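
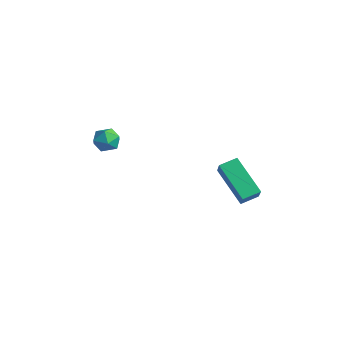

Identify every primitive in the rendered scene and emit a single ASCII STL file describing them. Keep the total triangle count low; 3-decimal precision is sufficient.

solid 
facet normal -0.460 0.885 0.071
outer loop
vertex -3.308 -0.576 1.47
vertex -3.97 -0.921 1.481
vertex -3.61 -0.785 2.12
endloop
endfacet
facet normal 0.184 0.907 0.377
outer loop
vertex -3.308 -0.576 1.47
vertex -3.61 -0.785 2.12
vertex -2.88 -0.883 1.999
endloop
endfacet
facet normal 0.670 0.734 -0.116
outer loop
vertex -3.308 -0.576 1.47
vertex -2.88 -0.883 1.999
vertex -2.789 -1.079 1.284
endloop
endfacet
facet normal 0.325 0.604 -0.728
outer loop
vertex -3.308 -0.576 1.47
vertex -2.789 -1.079 1.284
vertex -3.463 -1.102 0.964
endloop
endfacet
facet normal -0.374 0.698 -0.611
outer loop
vertex -3.308 -0.576 1.47
vertex -3.463 -1.102 0.964
vertex -3.97 -0.921 1.481
endloop
endfacet
facet normal 0.202 0.410 0.889
outer loop
vertex -2.88 -0.883 1.999
vertex -3.61 -0.785 2.12
vertex -3.277 -1.418 2.336
endloop
endfacet
facet normal -0.840 0.374 0.393
outer loop
vertex -3.61 -0.785 2.12
vertex -3.97 -0.921 1.481
vertex -3.951 -1.441 2.016
endloop
endfacet
facet normal -0.700 0.071 -0.711
outer loop
vertex -3.97 -0.921 1.481
vertex -3.463 -1.102 0.964
vertex -3.86 -1.637 1.301
endloop
endfacet
facet normal 0.430 -0.081 -0.899
outer loop
vertex -3.463 -1.102 0.964
vertex -2.789 -1.079 1.284
vertex -3.13 -1.735 1.18
endloop
endfacet
facet normal 0.988 0.129 0.090
outer loop
vertex -2.789 -1.079 1.284
vertex -2.88 -0.883 1.999
vertex -2.77 -1.599 1.819
endloop
endfacet
facet normal -0.325 -0.604 0.728
outer loop
vertex -3.432 -1.944 1.83
vertex -3.277 -1.418 2.336
vertex -3.951 -1.441 2.016
endloop
endfacet
facet normal -0.670 -0.734 0.116
outer loop
vertex -3.432 -1.944 1.83
vertex -3.951 -1.441 2.016
vertex -3.86 -1.637 1.301
endloop
endfacet
facet normal -0.184 -0.907 -0.377
outer loop
vertex -3.432 -1.944 1.83
vertex -3.86 -1.637 1.301
vertex -3.13 -1.735 1.18
endloop
endfacet
facet normal 0.460 -0.885 -0.071
outer loop
vertex -3.432 -1.944 1.83
vertex -3.13 -1.735 1.18
vertex -2.77 -1.599 1.819
endloop
endfacet
facet normal 0.374 -0.698 0.611
outer loop
vertex -3.432 -1.944 1.83
vertex -2.77 -1.599 1.819
vertex -3.277 -1.418 2.336
endloop
endfacet
facet normal -0.430 0.081 0.899
outer loop
vertex -3.951 -1.441 2.016
vertex -3.277 -1.418 2.336
vertex -3.61 -0.785 2.12
endloop
endfacet
facet normal -0.988 -0.129 -0.090
outer loop
vertex -3.86 -1.637 1.301
vertex -3.951 -1.441 2.016
vertex -3.97 -0.921 1.481
endloop
endfacet
facet normal -0.202 -0.410 -0.889
outer loop
vertex -3.13 -1.735 1.18
vertex -3.86 -1.637 1.301
vertex -3.463 -1.102 0.964
endloop
endfacet
facet normal 0.840 -0.374 -0.393
outer loop
vertex -2.77 -1.599 1.819
vertex -3.13 -1.735 1.18
vertex -2.789 -1.079 1.284
endloop
endfacet
facet normal 0.700 -0.071 0.711
outer loop
vertex -3.277 -1.418 2.336
vertex -2.77 -1.599 1.819
vertex -2.88 -0.883 1.999
endloop
endfacet
facet normal -0.789 0.002 0.614
outer loop
vertex 1.706 1.328 1.534
vertex 1.917 2.193 1.803
vertex 1.05 1.751 0.689
endloop
endfacet
facet normal -0.227 -0.930 -0.289
outer loop
vertex 2.763 1.747 -0.643
vertex 1.706 1.328 1.534
vertex 1.05 1.751 0.689
endloop
endfacet
facet normal -0.789 0.002 0.614
outer loop
vertex 1.05 1.751 0.689
vertex 1.917 2.193 1.803
vertex 1.261 2.615 0.958
endloop
endfacet
facet normal -0.570 0.368 -0.734
outer loop
vertex 1.261 2.615 0.958
vertex 2.763 1.747 -0.643
vertex 1.05 1.751 0.689
endloop
endfacet
facet normal 0.570 -0.368 0.735
outer loop
vertex 1.706 1.328 1.534
vertex 3.63 2.189 0.471
vertex 1.917 2.193 1.803
endloop
endfacet
facet normal -0.226 -0.930 -0.289
outer loop
vertex 3.419 1.325 0.202
vertex 1.706 1.328 1.534
vertex 2.763 1.747 -0.643
endloop
endfacet
facet normal 0.570 -0.368 0.734
outer loop
vertex 3.419 1.325 0.202
vertex 3.63 2.189 0.471
vertex 1.706 1.328 1.534
endloop
endfacet
facet normal 0.227 0.930 0.289
outer loop
vertex 1.917 2.193 1.803
vertex 3.63 2.189 0.471
vertex 1.261 2.615 0.958
endloop
endfacet
facet normal -0.570 0.368 -0.734
outer loop
vertex 2.974 2.612 -0.374
vertex 2.763 1.747 -0.643
vertex 1.261 2.615 0.958
endloop
endfacet
facet normal 0.227 0.930 0.289
outer loop
vertex 1.261 2.615 0.958
vertex 3.63 2.189 0.471
vertex 2.974 2.612 -0.374
endloop
endfacet
facet normal 0.789 -0.002 -0.614
outer loop
vertex 2.974 2.612 -0.374
vertex 3.419 1.325 0.202
vertex 2.763 1.747 -0.643
endloop
endfacet
facet normal 0.789 -0.002 -0.614
outer loop
vertex 3.63 2.189 0.471
vertex 3.419 1.325 0.202
vertex 2.974 2.612 -0.374
endloop
endfacet

endsolid


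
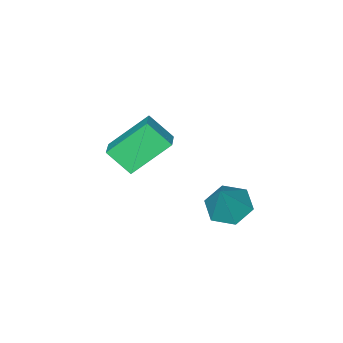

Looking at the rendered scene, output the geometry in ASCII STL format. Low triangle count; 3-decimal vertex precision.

solid 
facet normal -0.452 -0.235 -0.860
outer loop
vertex 0.006 1.636 -4.07
vertex -0.467 2.448 -4.043
vertex 0.369 2.406 -4.471
endloop
endfacet
facet normal 0.917 -0.389 0.084
outer loop
vertex 0.006 1.636 -4.07
vertex 0.369 2.406 -4.471
vertex 0.387 2.892 -2.417
endloop
endfacet
facet normal -0.452 -0.236 -0.860
outer loop
vertex 0.369 2.406 -4.471
vertex -0.467 2.448 -4.043
vertex -0.105 3.217 -4.444
endloop
endfacet
facet normal 0.855 0.504 -0.127
outer loop
vertex 0.369 2.406 -4.471
vertex -0.105 3.217 -4.444
vertex 0.387 2.892 -2.417
endloop
endfacet
facet normal -0.452 -0.236 -0.860
outer loop
vertex -0.105 3.217 -4.444
vertex -0.467 2.448 -4.043
vertex -0.941 3.26 -4.016
endloop
endfacet
facet normal 0.117 0.985 0.129
outer loop
vertex -0.105 3.217 -4.444
vertex -0.941 3.26 -4.016
vertex 0.387 2.892 -2.417
endloop
endfacet
facet normal -0.452 -0.236 -0.860
outer loop
vertex -0.941 3.26 -4.016
vertex -0.467 2.448 -4.043
vertex -1.303 2.491 -3.615
endloop
endfacet
facet normal -0.560 0.575 0.597
outer loop
vertex -0.941 3.26 -4.016
vertex -1.303 2.491 -3.615
vertex 0.387 2.892 -2.417
endloop
endfacet
facet normal -0.453 -0.234 -0.860
outer loop
vertex -1.303 2.491 -3.615
vertex -0.467 2.448 -4.043
vertex -0.83 1.679 -3.643
endloop
endfacet
facet normal -0.497 -0.317 0.808
outer loop
vertex -1.303 2.491 -3.615
vertex -0.83 1.679 -3.643
vertex 0.387 2.892 -2.417
endloop
endfacet
facet normal -0.452 -0.235 -0.861
outer loop
vertex -0.83 1.679 -3.643
vertex -0.467 2.448 -4.043
vertex 0.006 1.636 -4.07
endloop
endfacet
facet normal 0.241 -0.799 0.551
outer loop
vertex -0.83 1.679 -3.643
vertex 0.006 1.636 -4.07
vertex 0.387 2.892 -2.417
endloop
endfacet
facet normal -0.655 -0.675 -0.339
outer loop
vertex -0.623 -2.216 -1.908
vertex -1.07 -1.315 -2.839
vertex 0.802 -2.914 -3.268
endloop
endfacet
facet normal 0.326 -0.658 0.679
outer loop
vertex 1.51 -2.185 -2.901
vertex -0.623 -2.216 -1.908
vertex 0.802 -2.914 -3.268
endloop
endfacet
facet normal -0.655 -0.675 -0.340
outer loop
vertex 0.802 -2.914 -3.268
vertex -1.07 -1.315 -2.839
vertex 0.356 -2.014 -4.198
endloop
endfacet
facet normal 0.682 -0.335 -0.651
outer loop
vertex 0.356 -2.014 -4.198
vertex 1.51 -2.185 -2.901
vertex 0.802 -2.914 -3.268
endloop
endfacet
facet normal -0.682 0.334 0.651
outer loop
vertex -0.623 -2.216 -1.908
vertex -0.362 -0.586 -2.472
vertex -1.07 -1.315 -2.839
endloop
endfacet
facet normal 0.326 -0.657 0.680
outer loop
vertex 0.084 -1.486 -1.542
vertex -0.623 -2.216 -1.908
vertex 1.51 -2.185 -2.901
endloop
endfacet
facet normal -0.682 0.334 0.651
outer loop
vertex 0.084 -1.486 -1.542
vertex -0.362 -0.586 -2.472
vertex -0.623 -2.216 -1.908
endloop
endfacet
facet normal -0.325 0.658 -0.679
outer loop
vertex -1.07 -1.315 -2.839
vertex -0.362 -0.586 -2.472
vertex 0.356 -2.014 -4.198
endloop
endfacet
facet normal 0.682 -0.334 -0.651
outer loop
vertex 1.063 -1.284 -3.832
vertex 1.51 -2.185 -2.901
vertex 0.356 -2.014 -4.198
endloop
endfacet
facet normal -0.327 0.657 -0.679
outer loop
vertex 0.356 -2.014 -4.198
vertex -0.362 -0.586 -2.472
vertex 1.063 -1.284 -3.832
endloop
endfacet
facet normal 0.655 0.675 0.339
outer loop
vertex 1.063 -1.284 -3.832
vertex 0.084 -1.486 -1.542
vertex 1.51 -2.185 -2.901
endloop
endfacet
facet normal 0.655 0.675 0.339
outer loop
vertex -0.362 -0.586 -2.472
vertex 0.084 -1.486 -1.542
vertex 1.063 -1.284 -3.832
endloop
endfacet

endsolid


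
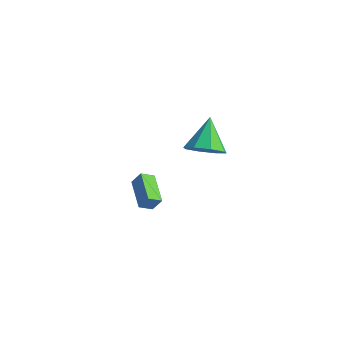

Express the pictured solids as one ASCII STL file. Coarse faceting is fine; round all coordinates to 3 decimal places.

solid 
facet normal -0.667 0.722 0.186
outer loop
vertex -2.769 0.902 -3.197
vertex -2.283 1.463 -3.631
vertex -3.211 0.692 -3.965
endloop
endfacet
facet normal -0.566 -0.653 0.504
outer loop
vertex -1.977 -0.643 -4.309
vertex -2.769 0.902 -3.197
vertex -3.211 0.692 -3.965
endloop
endfacet
facet normal -0.667 0.722 0.185
outer loop
vertex -3.211 0.692 -3.965
vertex -2.283 1.463 -3.631
vertex -2.724 1.253 -4.399
endloop
endfacet
facet normal -0.485 -0.231 -0.843
outer loop
vertex -2.724 1.253 -4.399
vertex -1.977 -0.643 -4.309
vertex -3.211 0.692 -3.965
endloop
endfacet
facet normal 0.486 0.232 0.843
outer loop
vertex -2.769 0.902 -3.197
vertex -1.049 0.128 -3.975
vertex -2.283 1.463 -3.631
endloop
endfacet
facet normal -0.566 -0.653 0.504
outer loop
vertex -1.536 -0.433 -3.541
vertex -2.769 0.902 -3.197
vertex -1.977 -0.643 -4.309
endloop
endfacet
facet normal 0.485 0.231 0.843
outer loop
vertex -1.536 -0.433 -3.541
vertex -1.049 0.128 -3.975
vertex -2.769 0.902 -3.197
endloop
endfacet
facet normal 0.566 0.653 -0.503
outer loop
vertex -2.283 1.463 -3.631
vertex -1.049 0.128 -3.975
vertex -2.724 1.253 -4.399
endloop
endfacet
facet normal -0.486 -0.231 -0.843
outer loop
vertex -1.491 -0.082 -4.743
vertex -1.977 -0.643 -4.309
vertex -2.724 1.253 -4.399
endloop
endfacet
facet normal 0.566 0.652 -0.504
outer loop
vertex -2.724 1.253 -4.399
vertex -1.049 0.128 -3.975
vertex -1.491 -0.082 -4.743
endloop
endfacet
facet normal 0.667 -0.722 -0.186
outer loop
vertex -1.491 -0.082 -4.743
vertex -1.536 -0.433 -3.541
vertex -1.977 -0.643 -4.309
endloop
endfacet
facet normal 0.666 -0.722 -0.186
outer loop
vertex -1.049 0.128 -3.975
vertex -1.536 -0.433 -3.541
vertex -1.491 -0.082 -4.743
endloop
endfacet
facet normal 0.262 -0.722 -0.640
outer loop
vertex 2.877 -0.589 2.721
vertex 1.844 -0.661 2.379
vertex 2.716 -0.079 2.08
endloop
endfacet
facet normal 0.719 0.621 0.313
outer loop
vertex 2.877 -0.589 2.721
vertex 2.716 -0.079 2.08
vertex 1.336 0.741 3.621
endloop
endfacet
facet normal 0.262 -0.722 -0.641
outer loop
vertex 2.716 -0.079 2.08
vertex 1.844 -0.661 2.379
vertex 2.045 0.09 1.615
endloop
endfacet
facet normal 0.352 0.920 -0.174
outer loop
vertex 2.716 -0.079 2.08
vertex 2.045 0.09 1.615
vertex 1.336 0.741 3.621
endloop
endfacet
facet normal 0.262 -0.722 -0.641
outer loop
vertex 2.045 0.09 1.615
vertex 1.844 -0.661 2.379
vertex 1.256 -0.18 1.597
endloop
endfacet
facet normal -0.291 0.875 -0.387
outer loop
vertex 2.045 0.09 1.615
vertex 1.256 -0.18 1.597
vertex 1.336 0.741 3.621
endloop
endfacet
facet normal 0.262 -0.722 -0.641
outer loop
vertex 1.256 -0.18 1.597
vertex 1.844 -0.661 2.379
vertex 0.811 -0.732 2.037
endloop
endfacet
facet normal -0.835 0.513 -0.200
outer loop
vertex 1.256 -0.18 1.597
vertex 0.811 -0.732 2.037
vertex 1.336 0.741 3.621
endloop
endfacet
facet normal 0.262 -0.722 -0.640
outer loop
vertex 0.811 -0.732 2.037
vertex 1.844 -0.661 2.379
vertex 0.972 -1.242 2.678
endloop
endfacet
facet normal -0.960 0.045 0.277
outer loop
vertex 0.811 -0.732 2.037
vertex 0.972 -1.242 2.678
vertex 1.336 0.741 3.621
endloop
endfacet
facet normal 0.262 -0.723 -0.640
outer loop
vertex 0.972 -1.242 2.678
vertex 1.844 -0.661 2.379
vertex 1.643 -1.411 3.144
endloop
endfacet
facet normal -0.594 -0.254 0.763
outer loop
vertex 0.972 -1.242 2.678
vertex 1.643 -1.411 3.144
vertex 1.336 0.741 3.621
endloop
endfacet
facet normal 0.261 -0.723 -0.640
outer loop
vertex 1.643 -1.411 3.144
vertex 1.844 -0.661 2.379
vertex 2.432 -1.141 3.161
endloop
endfacet
facet normal 0.051 -0.209 0.977
outer loop
vertex 1.643 -1.411 3.144
vertex 2.432 -1.141 3.161
vertex 1.336 0.741 3.621
endloop
endfacet
facet normal 0.262 -0.722 -0.640
outer loop
vertex 2.432 -1.141 3.161
vertex 1.844 -0.661 2.379
vertex 2.877 -0.589 2.721
endloop
endfacet
facet normal 0.593 0.152 0.791
outer loop
vertex 2.432 -1.141 3.161
vertex 2.877 -0.589 2.721
vertex 1.336 0.741 3.621
endloop
endfacet

endsolid


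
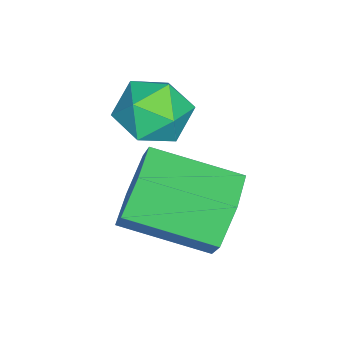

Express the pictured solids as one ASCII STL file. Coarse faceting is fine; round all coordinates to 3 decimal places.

solid 
facet normal -0.111 0.955 -0.275
outer loop
vertex -1.244 -0.823 1.988
vertex -1.751 -1.144 1.078
vertex -2.326 -0.95 1.983
endloop
endfacet
facet normal -0.037 0.273 0.961
outer loop
vertex -1.244 -0.823 1.988
vertex -2.326 -0.95 1.983
vertex -1.003 -2.914 2.592
endloop
endfacet
facet normal -0.037 0.273 0.961
outer loop
vertex -1.003 -2.914 2.592
vertex -2.326 -0.95 1.983
vertex -2.085 -3.041 2.587
endloop
endfacet
facet normal 0.111 -0.955 0.276
outer loop
vertex -1.003 -2.914 2.592
vertex -2.085 -3.041 2.587
vertex -1.509 -3.236 1.682
endloop
endfacet
facet normal -0.111 0.955 -0.275
outer loop
vertex -2.326 -0.95 1.983
vertex -1.751 -1.144 1.078
vertex -2.833 -1.271 1.073
endloop
endfacet
facet normal -0.878 0.036 0.477
outer loop
vertex -2.326 -0.95 1.983
vertex -2.833 -1.271 1.073
vertex -2.085 -3.041 2.587
endloop
endfacet
facet normal -0.878 0.036 0.477
outer loop
vertex -2.085 -3.041 2.587
vertex -2.833 -1.271 1.073
vertex -2.592 -3.362 1.677
endloop
endfacet
facet normal 0.110 -0.955 0.276
outer loop
vertex -2.085 -3.041 2.587
vertex -2.592 -3.362 1.677
vertex -1.509 -3.236 1.682
endloop
endfacet
facet normal -0.111 0.955 -0.276
outer loop
vertex -2.833 -1.271 1.073
vertex -1.751 -1.144 1.078
vertex -2.257 -1.466 0.168
endloop
endfacet
facet normal -0.842 -0.237 -0.485
outer loop
vertex -2.833 -1.271 1.073
vertex -2.257 -1.466 0.168
vertex -2.592 -3.362 1.677
endloop
endfacet
facet normal -0.842 -0.237 -0.485
outer loop
vertex -2.592 -3.362 1.677
vertex -2.257 -1.466 0.168
vertex -2.016 -3.557 0.772
endloop
endfacet
facet normal 0.110 -0.955 0.276
outer loop
vertex -2.592 -3.362 1.677
vertex -2.016 -3.557 0.772
vertex -1.509 -3.236 1.682
endloop
endfacet
facet normal -0.111 0.955 -0.276
outer loop
vertex -2.257 -1.466 0.168
vertex -1.751 -1.144 1.078
vertex -1.175 -1.339 0.173
endloop
endfacet
facet normal 0.037 -0.273 -0.961
outer loop
vertex -2.257 -1.466 0.168
vertex -1.175 -1.339 0.173
vertex -2.016 -3.557 0.772
endloop
endfacet
facet normal 0.037 -0.273 -0.961
outer loop
vertex -2.016 -3.557 0.772
vertex -1.175 -1.339 0.173
vertex -0.934 -3.43 0.777
endloop
endfacet
facet normal 0.111 -0.955 0.275
outer loop
vertex -2.016 -3.557 0.772
vertex -0.934 -3.43 0.777
vertex -1.509 -3.236 1.682
endloop
endfacet
facet normal -0.110 0.955 -0.276
outer loop
vertex -1.175 -1.339 0.173
vertex -1.751 -1.144 1.078
vertex -0.668 -1.018 1.083
endloop
endfacet
facet normal 0.878 -0.036 -0.477
outer loop
vertex -1.175 -1.339 0.173
vertex -0.668 -1.018 1.083
vertex -0.934 -3.43 0.777
endloop
endfacet
facet normal 0.878 -0.036 -0.477
outer loop
vertex -0.934 -3.43 0.777
vertex -0.668 -1.018 1.083
vertex -0.427 -3.109 1.687
endloop
endfacet
facet normal 0.111 -0.955 0.275
outer loop
vertex -0.934 -3.43 0.777
vertex -0.427 -3.109 1.687
vertex -1.509 -3.236 1.682
endloop
endfacet
facet normal -0.110 0.955 -0.276
outer loop
vertex -0.668 -1.018 1.083
vertex -1.751 -1.144 1.078
vertex -1.244 -0.823 1.988
endloop
endfacet
facet normal 0.842 0.237 0.485
outer loop
vertex -0.668 -1.018 1.083
vertex -1.244 -0.823 1.988
vertex -0.427 -3.109 1.687
endloop
endfacet
facet normal 0.842 0.237 0.485
outer loop
vertex -0.427 -3.109 1.687
vertex -1.244 -0.823 1.988
vertex -1.003 -2.914 2.592
endloop
endfacet
facet normal 0.111 -0.955 0.276
outer loop
vertex -0.427 -3.109 1.687
vertex -1.003 -2.914 2.592
vertex -1.509 -3.236 1.682
endloop
endfacet
facet normal -0.647 -0.127 0.752
outer loop
vertex -3.904 -3.207 3.132
vertex -3.331 -3.888 3.51
vertex -3.215 -2.963 3.766
endloop
endfacet
facet normal -0.664 0.546 0.512
outer loop
vertex -3.904 -3.207 3.132
vertex -3.215 -2.963 3.766
vertex -3.368 -2.415 2.983
endloop
endfacet
facet normal -0.830 0.527 -0.183
outer loop
vertex -3.904 -3.207 3.132
vertex -3.368 -2.415 2.983
vertex -3.578 -3.002 2.244
endloop
endfacet
facet normal -0.915 -0.155 -0.372
outer loop
vertex -3.904 -3.207 3.132
vertex -3.578 -3.002 2.244
vertex -3.556 -3.913 2.57
endloop
endfacet
facet normal -0.802 -0.560 0.207
outer loop
vertex -3.904 -3.207 3.132
vertex -3.556 -3.913 2.57
vertex -3.331 -3.888 3.51
endloop
endfacet
facet normal -0.009 0.818 0.574
outer loop
vertex -3.368 -2.415 2.983
vertex -3.215 -2.963 3.766
vertex -2.464 -2.607 3.27
endloop
endfacet
facet normal 0.019 -0.269 0.963
outer loop
vertex -3.215 -2.963 3.766
vertex -3.331 -3.888 3.51
vertex -2.442 -3.518 3.596
endloop
endfacet
facet normal -0.232 -0.969 0.081
outer loop
vertex -3.331 -3.888 3.51
vertex -3.556 -3.913 2.57
vertex -2.652 -4.105 2.857
endloop
endfacet
facet normal -0.414 -0.316 -0.854
outer loop
vertex -3.556 -3.913 2.57
vertex -3.578 -3.002 2.244
vertex -2.805 -3.557 2.074
endloop
endfacet
facet normal -0.275 0.789 -0.549
outer loop
vertex -3.578 -3.002 2.244
vertex -3.368 -2.415 2.983
vertex -2.689 -2.632 2.33
endloop
endfacet
facet normal 0.915 0.155 0.372
outer loop
vertex -2.116 -3.313 2.708
vertex -2.464 -2.607 3.27
vertex -2.442 -3.518 3.596
endloop
endfacet
facet normal 0.830 -0.527 0.183
outer loop
vertex -2.116 -3.313 2.708
vertex -2.442 -3.518 3.596
vertex -2.652 -4.105 2.857
endloop
endfacet
facet normal 0.664 -0.546 -0.512
outer loop
vertex -2.116 -3.313 2.708
vertex -2.652 -4.105 2.857
vertex -2.805 -3.557 2.074
endloop
endfacet
facet normal 0.647 0.127 -0.752
outer loop
vertex -2.116 -3.313 2.708
vertex -2.805 -3.557 2.074
vertex -2.689 -2.632 2.33
endloop
endfacet
facet normal 0.802 0.560 -0.207
outer loop
vertex -2.116 -3.313 2.708
vertex -2.689 -2.632 2.33
vertex -2.464 -2.607 3.27
endloop
endfacet
facet normal 0.414 0.316 0.854
outer loop
vertex -2.442 -3.518 3.596
vertex -2.464 -2.607 3.27
vertex -3.215 -2.963 3.766
endloop
endfacet
facet normal 0.275 -0.789 0.549
outer loop
vertex -2.652 -4.105 2.857
vertex -2.442 -3.518 3.596
vertex -3.331 -3.888 3.51
endloop
endfacet
facet normal 0.009 -0.818 -0.574
outer loop
vertex -2.805 -3.557 2.074
vertex -2.652 -4.105 2.857
vertex -3.556 -3.913 2.57
endloop
endfacet
facet normal -0.019 0.269 -0.963
outer loop
vertex -2.689 -2.632 2.33
vertex -2.805 -3.557 2.074
vertex -3.578 -3.002 2.244
endloop
endfacet
facet normal 0.232 0.969 -0.081
outer loop
vertex -2.464 -2.607 3.27
vertex -2.689 -2.632 2.33
vertex -3.368 -2.415 2.983
endloop
endfacet

endsolid


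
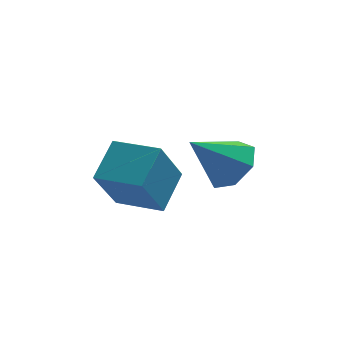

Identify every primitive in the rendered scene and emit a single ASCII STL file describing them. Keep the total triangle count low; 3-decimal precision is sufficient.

solid 
facet normal -0.852 0.517 -0.083
outer loop
vertex -5.196 0.671 2.82
vertex -4.579 1.818 3.642
vertex -4.524 1.51 1.145
endloop
endfacet
facet normal -0.400 -0.745 -0.534
outer loop
vertex -3.161 0.682 1.278
vertex -5.196 0.671 2.82
vertex -4.524 1.51 1.145
endloop
endfacet
facet normal -0.852 0.517 -0.083
outer loop
vertex -4.524 1.51 1.145
vertex -4.579 1.818 3.642
vertex -3.907 2.657 1.967
endloop
endfacet
facet normal 0.338 0.421 -0.842
outer loop
vertex -3.907 2.657 1.967
vertex -3.161 0.682 1.278
vertex -4.524 1.51 1.145
endloop
endfacet
facet normal -0.338 -0.421 0.842
outer loop
vertex -5.196 0.671 2.82
vertex -3.216 0.99 3.775
vertex -4.579 1.818 3.642
endloop
endfacet
facet normal -0.400 -0.745 -0.534
outer loop
vertex -3.833 -0.157 2.953
vertex -5.196 0.671 2.82
vertex -3.161 0.682 1.278
endloop
endfacet
facet normal -0.338 -0.421 0.842
outer loop
vertex -3.833 -0.157 2.953
vertex -3.216 0.99 3.775
vertex -5.196 0.671 2.82
endloop
endfacet
facet normal 0.400 0.745 0.534
outer loop
vertex -4.579 1.818 3.642
vertex -3.216 0.99 3.775
vertex -3.907 2.657 1.967
endloop
endfacet
facet normal 0.338 0.421 -0.842
outer loop
vertex -2.544 1.829 2.1
vertex -3.161 0.682 1.278
vertex -3.907 2.657 1.967
endloop
endfacet
facet normal 0.400 0.745 0.534
outer loop
vertex -3.907 2.657 1.967
vertex -3.216 0.99 3.775
vertex -2.544 1.829 2.1
endloop
endfacet
facet normal 0.852 -0.517 0.083
outer loop
vertex -2.544 1.829 2.1
vertex -3.833 -0.157 2.953
vertex -3.161 0.682 1.278
endloop
endfacet
facet normal 0.852 -0.517 0.083
outer loop
vertex -3.216 0.99 3.775
vertex -3.833 -0.157 2.953
vertex -2.544 1.829 2.1
endloop
endfacet
facet normal 0.696 0.190 -0.693
outer loop
vertex -0.339 2.576 1.847
vertex -0.922 3.32 1.466
vertex -0.212 3.379 2.195
endloop
endfacet
facet normal 0.329 -0.419 0.847
outer loop
vertex -0.339 2.576 1.847
vertex -0.212 3.379 2.195
vertex -2.238 2.96 2.774
endloop
endfacet
facet normal 0.695 0.192 -0.693
outer loop
vertex -0.212 3.379 2.195
vertex -0.922 3.32 1.466
vertex -0.621 4.139 1.995
endloop
endfacet
facet normal 0.191 0.345 0.919
outer loop
vertex -0.212 3.379 2.195
vertex -0.621 4.139 1.995
vertex -2.238 2.96 2.774
endloop
endfacet
facet normal 0.697 0.191 -0.692
outer loop
vertex -0.621 4.139 1.995
vertex -0.922 3.32 1.466
vertex -1.256 4.282 1.395
endloop
endfacet
facet normal -0.320 0.787 0.527
outer loop
vertex -0.621 4.139 1.995
vertex -1.256 4.282 1.395
vertex -2.238 2.96 2.774
endloop
endfacet
facet normal 0.696 0.191 -0.692
outer loop
vertex -1.256 4.282 1.395
vertex -0.922 3.32 1.466
vertex -1.64 3.701 0.849
endloop
endfacet
facet normal -0.819 0.573 -0.034
outer loop
vertex -1.256 4.282 1.395
vertex -1.64 3.701 0.849
vertex -2.238 2.96 2.774
endloop
endfacet
facet normal 0.696 0.191 -0.692
outer loop
vertex -1.64 3.701 0.849
vertex -0.922 3.32 1.466
vertex -1.484 2.834 0.767
endloop
endfacet
facet normal -0.930 -0.135 -0.341
outer loop
vertex -1.64 3.701 0.849
vertex -1.484 2.834 0.767
vertex -2.238 2.96 2.774
endloop
endfacet
facet normal 0.696 0.191 -0.692
outer loop
vertex -1.484 2.834 0.767
vertex -0.922 3.32 1.466
vertex -0.905 2.333 1.211
endloop
endfacet
facet normal -0.571 -0.805 -0.164
outer loop
vertex -1.484 2.834 0.767
vertex -0.905 2.333 1.211
vertex -2.238 2.96 2.774
endloop
endfacet
facet normal 0.696 0.191 -0.692
outer loop
vertex -0.905 2.333 1.211
vertex -0.922 3.32 1.466
vertex -0.339 2.576 1.847
endloop
endfacet
facet normal -0.010 -0.931 0.365
outer loop
vertex -0.905 2.333 1.211
vertex -0.339 2.576 1.847
vertex -2.238 2.96 2.774
endloop
endfacet

endsolid


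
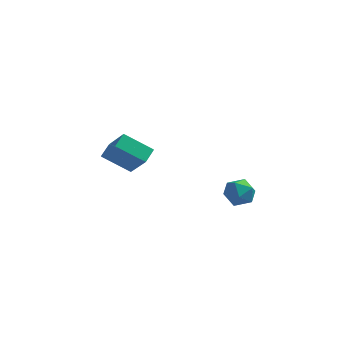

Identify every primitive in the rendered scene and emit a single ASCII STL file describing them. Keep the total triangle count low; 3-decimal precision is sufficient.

solid 
facet normal -0.521 0.452 -0.724
outer loop
vertex -3.57 4.5 -0.495
vertex -2.049 4.641 -1.503
vertex -3.759 3.629 -0.903
endloop
endfacet
facet normal -0.831 -0.078 0.551
outer loop
vertex -2.731 2.739 0.523
vertex -3.57 4.5 -0.495
vertex -3.759 3.629 -0.903
endloop
endfacet
facet normal -0.521 0.452 -0.724
outer loop
vertex -3.759 3.629 -0.903
vertex -2.049 4.641 -1.503
vertex -2.238 3.77 -1.911
endloop
endfacet
facet normal -0.193 -0.889 -0.416
outer loop
vertex -2.238 3.77 -1.911
vertex -2.731 2.739 0.523
vertex -3.759 3.629 -0.903
endloop
endfacet
facet normal 0.193 0.889 0.416
outer loop
vertex -3.57 4.5 -0.495
vertex -1.021 3.751 -0.077
vertex -2.049 4.641 -1.503
endloop
endfacet
facet normal -0.831 -0.078 0.551
outer loop
vertex -2.542 3.61 0.931
vertex -3.57 4.5 -0.495
vertex -2.731 2.739 0.523
endloop
endfacet
facet normal 0.193 0.889 0.416
outer loop
vertex -2.542 3.61 0.931
vertex -1.021 3.751 -0.077
vertex -3.57 4.5 -0.495
endloop
endfacet
facet normal 0.831 0.078 -0.551
outer loop
vertex -2.049 4.641 -1.503
vertex -1.021 3.751 -0.077
vertex -2.238 3.77 -1.911
endloop
endfacet
facet normal -0.193 -0.889 -0.416
outer loop
vertex -1.21 2.88 -0.485
vertex -2.731 2.739 0.523
vertex -2.238 3.77 -1.911
endloop
endfacet
facet normal 0.831 0.078 -0.551
outer loop
vertex -2.238 3.77 -1.911
vertex -1.021 3.751 -0.077
vertex -1.21 2.88 -0.485
endloop
endfacet
facet normal 0.521 -0.452 0.724
outer loop
vertex -1.21 2.88 -0.485
vertex -2.542 3.61 0.931
vertex -2.731 2.739 0.523
endloop
endfacet
facet normal 0.521 -0.452 0.724
outer loop
vertex -1.021 3.751 -0.077
vertex -2.542 3.61 0.931
vertex -1.21 2.88 -0.485
endloop
endfacet
facet normal -0.759 -0.195 0.622
outer loop
vertex 3.154 1.884 -0.739
vertex 3.169 1.016 -0.993
vertex 3.672 1.291 -0.293
endloop
endfacet
facet normal -0.358 0.341 0.869
outer loop
vertex 3.154 1.884 -0.739
vertex 3.672 1.291 -0.293
vertex 3.991 2.115 -0.485
endloop
endfacet
facet normal -0.351 0.858 0.376
outer loop
vertex 3.154 1.884 -0.739
vertex 3.991 2.115 -0.485
vertex 3.686 2.349 -1.304
endloop
endfacet
facet normal -0.747 0.641 -0.176
outer loop
vertex 3.154 1.884 -0.739
vertex 3.686 2.349 -1.304
vertex 3.177 1.67 -1.617
endloop
endfacet
facet normal -1.000 -0.010 -0.024
outer loop
vertex 3.154 1.884 -0.739
vertex 3.177 1.67 -1.617
vertex 3.169 1.016 -0.993
endloop
endfacet
facet normal 0.310 0.100 0.945
outer loop
vertex 3.991 2.115 -0.485
vertex 3.672 1.291 -0.293
vertex 4.523 1.39 -0.583
endloop
endfacet
facet normal -0.339 -0.767 0.545
outer loop
vertex 3.672 1.291 -0.293
vertex 3.169 1.016 -0.993
vertex 4.014 0.711 -0.896
endloop
endfacet
facet normal -0.729 -0.468 -0.499
outer loop
vertex 3.169 1.016 -0.993
vertex 3.177 1.67 -1.617
vertex 3.709 0.945 -1.715
endloop
endfacet
facet normal -0.322 0.585 -0.745
outer loop
vertex 3.177 1.67 -1.617
vertex 3.686 2.349 -1.304
vertex 4.028 1.769 -1.907
endloop
endfacet
facet normal 0.321 0.936 0.148
outer loop
vertex 3.686 2.349 -1.304
vertex 3.991 2.115 -0.485
vertex 4.531 2.044 -1.207
endloop
endfacet
facet normal 0.747 -0.641 0.176
outer loop
vertex 4.546 1.176 -1.461
vertex 4.523 1.39 -0.583
vertex 4.014 0.711 -0.896
endloop
endfacet
facet normal 0.351 -0.858 -0.376
outer loop
vertex 4.546 1.176 -1.461
vertex 4.014 0.711 -0.896
vertex 3.709 0.945 -1.715
endloop
endfacet
facet normal 0.358 -0.341 -0.869
outer loop
vertex 4.546 1.176 -1.461
vertex 3.709 0.945 -1.715
vertex 4.028 1.769 -1.907
endloop
endfacet
facet normal 0.759 0.195 -0.622
outer loop
vertex 4.546 1.176 -1.461
vertex 4.028 1.769 -1.907
vertex 4.531 2.044 -1.207
endloop
endfacet
facet normal 1.000 0.010 0.024
outer loop
vertex 4.546 1.176 -1.461
vertex 4.531 2.044 -1.207
vertex 4.523 1.39 -0.583
endloop
endfacet
facet normal 0.322 -0.585 0.745
outer loop
vertex 4.014 0.711 -0.896
vertex 4.523 1.39 -0.583
vertex 3.672 1.291 -0.293
endloop
endfacet
facet normal -0.321 -0.936 -0.148
outer loop
vertex 3.709 0.945 -1.715
vertex 4.014 0.711 -0.896
vertex 3.169 1.016 -0.993
endloop
endfacet
facet normal -0.310 -0.100 -0.945
outer loop
vertex 4.028 1.769 -1.907
vertex 3.709 0.945 -1.715
vertex 3.177 1.67 -1.617
endloop
endfacet
facet normal 0.339 0.767 -0.545
outer loop
vertex 4.531 2.044 -1.207
vertex 4.028 1.769 -1.907
vertex 3.686 2.349 -1.304
endloop
endfacet
facet normal 0.729 0.468 0.499
outer loop
vertex 4.523 1.39 -0.583
vertex 4.531 2.044 -1.207
vertex 3.991 2.115 -0.485
endloop
endfacet

endsolid


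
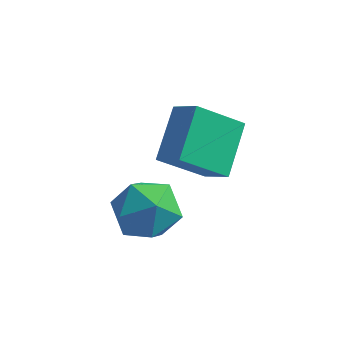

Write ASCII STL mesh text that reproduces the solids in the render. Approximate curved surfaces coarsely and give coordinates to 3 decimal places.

solid 
facet normal 0.177 0.104 0.979
outer loop
vertex -0.228 0.513 0.324
vertex -1.191 -0.12 0.565
vertex -0.151 -0.657 0.434
endloop
endfacet
facet normal 0.785 0.109 0.609
outer loop
vertex -0.228 0.513 0.324
vertex -0.151 -0.657 0.434
vertex 0.438 -0.106 -0.424
endloop
endfacet
facet normal 0.753 0.644 0.137
outer loop
vertex -0.228 0.513 0.324
vertex 0.438 -0.106 -0.424
vertex -0.239 0.771 -0.825
endloop
endfacet
facet normal 0.123 0.969 0.216
outer loop
vertex -0.228 0.513 0.324
vertex -0.239 0.771 -0.825
vertex -1.245 0.762 -0.213
endloop
endfacet
facet normal -0.233 0.635 0.736
outer loop
vertex -0.228 0.513 0.324
vertex -1.245 0.762 -0.213
vertex -1.191 -0.12 0.565
endloop
endfacet
facet normal 0.828 -0.504 0.245
outer loop
vertex 0.438 -0.106 -0.424
vertex -0.151 -0.657 0.434
vertex -0.115 -1.122 -0.647
endloop
endfacet
facet normal -0.158 -0.512 0.844
outer loop
vertex -0.151 -0.657 0.434
vertex -1.191 -0.12 0.565
vertex -1.121 -1.131 -0.035
endloop
endfacet
facet normal -0.822 0.348 0.452
outer loop
vertex -1.191 -0.12 0.565
vertex -1.245 0.762 -0.213
vertex -1.798 -0.254 -0.436
endloop
endfacet
facet normal -0.245 0.888 -0.390
outer loop
vertex -1.245 0.762 -0.213
vertex -0.239 0.771 -0.825
vertex -1.209 0.297 -1.294
endloop
endfacet
facet normal 0.775 0.361 -0.518
outer loop
vertex -0.239 0.771 -0.825
vertex 0.438 -0.106 -0.424
vertex -0.169 -0.24 -1.425
endloop
endfacet
facet normal -0.123 -0.969 -0.216
outer loop
vertex -1.132 -0.873 -1.184
vertex -0.115 -1.122 -0.647
vertex -1.121 -1.131 -0.035
endloop
endfacet
facet normal -0.753 -0.644 -0.137
outer loop
vertex -1.132 -0.873 -1.184
vertex -1.121 -1.131 -0.035
vertex -1.798 -0.254 -0.436
endloop
endfacet
facet normal -0.785 -0.109 -0.609
outer loop
vertex -1.132 -0.873 -1.184
vertex -1.798 -0.254 -0.436
vertex -1.209 0.297 -1.294
endloop
endfacet
facet normal -0.177 -0.104 -0.979
outer loop
vertex -1.132 -0.873 -1.184
vertex -1.209 0.297 -1.294
vertex -0.169 -0.24 -1.425
endloop
endfacet
facet normal 0.233 -0.635 -0.736
outer loop
vertex -1.132 -0.873 -1.184
vertex -0.169 -0.24 -1.425
vertex -0.115 -1.122 -0.647
endloop
endfacet
facet normal 0.245 -0.888 0.390
outer loop
vertex -1.121 -1.131 -0.035
vertex -0.115 -1.122 -0.647
vertex -0.151 -0.657 0.434
endloop
endfacet
facet normal -0.775 -0.361 0.518
outer loop
vertex -1.798 -0.254 -0.436
vertex -1.121 -1.131 -0.035
vertex -1.191 -0.12 0.565
endloop
endfacet
facet normal -0.828 0.504 -0.245
outer loop
vertex -1.209 0.297 -1.294
vertex -1.798 -0.254 -0.436
vertex -1.245 0.762 -0.213
endloop
endfacet
facet normal 0.158 0.512 -0.844
outer loop
vertex -0.169 -0.24 -1.425
vertex -1.209 0.297 -1.294
vertex -0.239 0.771 -0.825
endloop
endfacet
facet normal 0.822 -0.348 -0.452
outer loop
vertex -0.115 -1.122 -0.647
vertex -0.169 -0.24 -1.425
vertex 0.438 -0.106 -0.424
endloop
endfacet
facet normal -0.662 -0.442 0.605
outer loop
vertex 0.367 -0.214 2.424
vertex 0.262 1.396 3.484
vertex -0.514 0.176 1.744
endloop
endfacet
facet normal 0.054 -0.834 -0.549
outer loop
vertex 0.698 0.984 0.636
vertex 0.367 -0.214 2.424
vertex -0.514 0.176 1.744
endloop
endfacet
facet normal -0.663 -0.441 0.605
outer loop
vertex -0.514 0.176 1.744
vertex 0.262 1.396 3.484
vertex -0.619 1.786 2.803
endloop
endfacet
facet normal -0.747 0.330 -0.576
outer loop
vertex -0.619 1.786 2.803
vertex 0.698 0.984 0.636
vertex -0.514 0.176 1.744
endloop
endfacet
facet normal 0.747 -0.331 0.576
outer loop
vertex 0.367 -0.214 2.424
vertex 1.474 2.204 2.376
vertex 0.262 1.396 3.484
endloop
endfacet
facet normal 0.055 -0.834 -0.549
outer loop
vertex 1.579 0.594 1.317
vertex 0.367 -0.214 2.424
vertex 0.698 0.984 0.636
endloop
endfacet
facet normal 0.747 -0.331 0.577
outer loop
vertex 1.579 0.594 1.317
vertex 1.474 2.204 2.376
vertex 0.367 -0.214 2.424
endloop
endfacet
facet normal -0.055 0.834 0.549
outer loop
vertex 0.262 1.396 3.484
vertex 1.474 2.204 2.376
vertex -0.619 1.786 2.803
endloop
endfacet
facet normal -0.747 0.331 -0.577
outer loop
vertex 0.593 2.594 1.696
vertex 0.698 0.984 0.636
vertex -0.619 1.786 2.803
endloop
endfacet
facet normal -0.055 0.834 0.549
outer loop
vertex -0.619 1.786 2.803
vertex 1.474 2.204 2.376
vertex 0.593 2.594 1.696
endloop
endfacet
facet normal 0.663 0.441 -0.605
outer loop
vertex 0.593 2.594 1.696
vertex 1.579 0.594 1.317
vertex 0.698 0.984 0.636
endloop
endfacet
facet normal 0.663 0.441 -0.605
outer loop
vertex 1.474 2.204 2.376
vertex 1.579 0.594 1.317
vertex 0.593 2.594 1.696
endloop
endfacet

endsolid


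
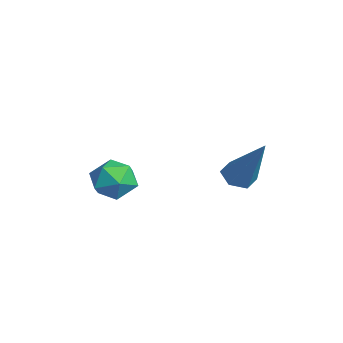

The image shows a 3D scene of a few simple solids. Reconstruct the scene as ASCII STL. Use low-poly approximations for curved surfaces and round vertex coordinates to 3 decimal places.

solid 
facet normal -0.518 -0.209 -0.830
outer loop
vertex -0.251 0.467 0.848
vertex -0.593 0.855 0.964
vertex -0.164 0.959 0.67
endloop
endfacet
facet normal 0.939 -0.251 -0.234
outer loop
vertex -0.251 0.467 0.848
vertex -0.164 0.959 0.67
vertex 0.373 1.245 2.516
endloop
endfacet
facet normal -0.518 -0.209 -0.830
outer loop
vertex -0.164 0.959 0.67
vertex -0.593 0.855 0.964
vertex -0.506 1.347 0.786
endloop
endfacet
facet normal 0.669 0.680 -0.300
outer loop
vertex -0.164 0.959 0.67
vertex -0.506 1.347 0.786
vertex 0.373 1.245 2.516
endloop
endfacet
facet normal -0.516 -0.209 -0.830
outer loop
vertex -0.506 1.347 0.786
vertex -0.593 0.855 0.964
vertex -0.935 1.243 1.079
endloop
endfacet
facet normal -0.147 0.980 0.133
outer loop
vertex -0.506 1.347 0.786
vertex -0.935 1.243 1.079
vertex 0.373 1.245 2.516
endloop
endfacet
facet normal -0.516 -0.209 -0.830
outer loop
vertex -0.935 1.243 1.079
vertex -0.593 0.855 0.964
vertex -1.022 0.751 1.257
endloop
endfacet
facet normal -0.693 0.351 0.630
outer loop
vertex -0.935 1.243 1.079
vertex -1.022 0.751 1.257
vertex 0.373 1.245 2.516
endloop
endfacet
facet normal -0.517 -0.208 -0.830
outer loop
vertex -1.022 0.751 1.257
vertex -0.593 0.855 0.964
vertex -0.68 0.364 1.141
endloop
endfacet
facet normal -0.422 -0.581 0.696
outer loop
vertex -1.022 0.751 1.257
vertex -0.68 0.364 1.141
vertex 0.373 1.245 2.516
endloop
endfacet
facet normal -0.517 -0.208 -0.830
outer loop
vertex -0.68 0.364 1.141
vertex -0.593 0.855 0.964
vertex -0.251 0.467 0.848
endloop
endfacet
facet normal 0.392 -0.881 0.264
outer loop
vertex -0.68 0.364 1.141
vertex -0.251 0.467 0.848
vertex 0.373 1.245 2.516
endloop
endfacet
facet normal -0.881 0.410 0.236
outer loop
vertex -1.363 -1.854 1.167
vertex -1.704 -2.441 0.912
vertex -1.504 -2.412 1.609
endloop
endfacet
facet normal -0.369 0.633 0.681
outer loop
vertex -1.363 -1.854 1.167
vertex -1.504 -2.412 1.609
vertex -0.862 -2.075 1.644
endloop
endfacet
facet normal 0.139 0.946 0.293
outer loop
vertex -1.363 -1.854 1.167
vertex -0.862 -2.075 1.644
vertex -0.666 -1.895 0.969
endloop
endfacet
facet normal -0.058 0.917 -0.394
outer loop
vertex -1.363 -1.854 1.167
vertex -0.666 -1.895 0.969
vertex -1.186 -2.122 0.517
endloop
endfacet
facet normal -0.688 0.586 -0.429
outer loop
vertex -1.363 -1.854 1.167
vertex -1.186 -2.122 0.517
vertex -1.704 -2.441 0.912
endloop
endfacet
facet normal -0.084 0.057 0.995
outer loop
vertex -0.862 -2.075 1.644
vertex -1.504 -2.412 1.609
vertex -0.894 -2.798 1.683
endloop
endfacet
facet normal -0.913 -0.303 0.274
outer loop
vertex -1.504 -2.412 1.609
vertex -1.704 -2.441 0.912
vertex -1.414 -3.025 1.231
endloop
endfacet
facet normal -0.600 -0.017 -0.800
outer loop
vertex -1.704 -2.441 0.912
vertex -1.186 -2.122 0.517
vertex -1.218 -2.845 0.556
endloop
endfacet
facet normal 0.419 0.520 -0.744
outer loop
vertex -1.186 -2.122 0.517
vertex -0.666 -1.895 0.969
vertex -0.576 -2.508 0.591
endloop
endfacet
facet normal 0.739 0.566 0.366
outer loop
vertex -0.666 -1.895 0.969
vertex -0.862 -2.075 1.644
vertex -0.376 -2.479 1.288
endloop
endfacet
facet normal 0.058 -0.917 0.394
outer loop
vertex -0.717 -3.066 1.033
vertex -0.894 -2.798 1.683
vertex -1.414 -3.025 1.231
endloop
endfacet
facet normal -0.139 -0.946 -0.293
outer loop
vertex -0.717 -3.066 1.033
vertex -1.414 -3.025 1.231
vertex -1.218 -2.845 0.556
endloop
endfacet
facet normal 0.369 -0.633 -0.681
outer loop
vertex -0.717 -3.066 1.033
vertex -1.218 -2.845 0.556
vertex -0.576 -2.508 0.591
endloop
endfacet
facet normal 0.881 -0.410 -0.236
outer loop
vertex -0.717 -3.066 1.033
vertex -0.576 -2.508 0.591
vertex -0.376 -2.479 1.288
endloop
endfacet
facet normal 0.688 -0.586 0.429
outer loop
vertex -0.717 -3.066 1.033
vertex -0.376 -2.479 1.288
vertex -0.894 -2.798 1.683
endloop
endfacet
facet normal -0.419 -0.520 0.744
outer loop
vertex -1.414 -3.025 1.231
vertex -0.894 -2.798 1.683
vertex -1.504 -2.412 1.609
endloop
endfacet
facet normal -0.739 -0.566 -0.366
outer loop
vertex -1.218 -2.845 0.556
vertex -1.414 -3.025 1.231
vertex -1.704 -2.441 0.912
endloop
endfacet
facet normal 0.084 -0.057 -0.995
outer loop
vertex -0.576 -2.508 0.591
vertex -1.218 -2.845 0.556
vertex -1.186 -2.122 0.517
endloop
endfacet
facet normal 0.913 0.303 -0.274
outer loop
vertex -0.376 -2.479 1.288
vertex -0.576 -2.508 0.591
vertex -0.666 -1.895 0.969
endloop
endfacet
facet normal 0.600 0.017 0.800
outer loop
vertex -0.894 -2.798 1.683
vertex -0.376 -2.479 1.288
vertex -0.862 -2.075 1.644
endloop
endfacet

endsolid


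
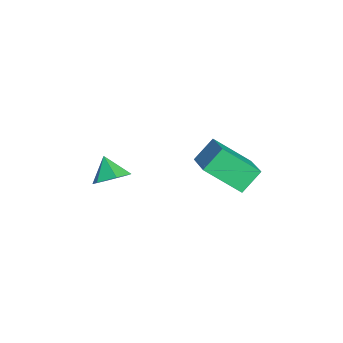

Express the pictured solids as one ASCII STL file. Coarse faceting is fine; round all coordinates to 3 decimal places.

solid 
facet normal -0.391 0.624 0.677
outer loop
vertex -0.291 0.928 1.789
vertex 1.356 1.204 2.487
vertex 0.0 2.553 0.459
endloop
endfacet
facet normal -0.910 -0.153 -0.385
outer loop
vertex 0.524 1.716 -0.447
vertex -0.291 0.928 1.789
vertex 0.0 2.553 0.459
endloop
endfacet
facet normal -0.391 0.624 0.677
outer loop
vertex 0.0 2.553 0.459
vertex 1.356 1.204 2.487
vertex 1.647 2.828 1.157
endloop
endfacet
facet normal 0.138 0.766 -0.628
outer loop
vertex 1.647 2.828 1.157
vertex 0.524 1.716 -0.447
vertex 0.0 2.553 0.459
endloop
endfacet
facet normal -0.138 -0.766 0.628
outer loop
vertex -0.291 0.928 1.789
vertex 1.88 0.367 1.581
vertex 1.356 1.204 2.487
endloop
endfacet
facet normal -0.910 -0.153 -0.385
outer loop
vertex 0.233 0.092 0.883
vertex -0.291 0.928 1.789
vertex 0.524 1.716 -0.447
endloop
endfacet
facet normal -0.138 -0.766 0.627
outer loop
vertex 0.233 0.092 0.883
vertex 1.88 0.367 1.581
vertex -0.291 0.928 1.789
endloop
endfacet
facet normal 0.910 0.153 0.385
outer loop
vertex 1.356 1.204 2.487
vertex 1.88 0.367 1.581
vertex 1.647 2.828 1.157
endloop
endfacet
facet normal 0.138 0.766 -0.628
outer loop
vertex 2.171 1.992 0.251
vertex 0.524 1.716 -0.447
vertex 1.647 2.828 1.157
endloop
endfacet
facet normal 0.910 0.153 0.386
outer loop
vertex 1.647 2.828 1.157
vertex 1.88 0.367 1.581
vertex 2.171 1.992 0.251
endloop
endfacet
facet normal 0.391 -0.624 -0.676
outer loop
vertex 2.171 1.992 0.251
vertex 0.233 0.092 0.883
vertex 0.524 1.716 -0.447
endloop
endfacet
facet normal 0.391 -0.624 -0.677
outer loop
vertex 1.88 0.367 1.581
vertex 0.233 0.092 0.883
vertex 2.171 1.992 0.251
endloop
endfacet
facet normal 0.650 0.260 -0.714
outer loop
vertex 1.618 -4.051 0.716
vertex 1.056 -3.421 0.434
vertex 1.663 -3.23 1.056
endloop
endfacet
facet normal 0.295 -0.379 0.877
outer loop
vertex 1.618 -4.051 0.716
vertex 1.663 -3.23 1.056
vertex 0.264 -3.739 1.306
endloop
endfacet
facet normal 0.650 0.260 -0.714
outer loop
vertex 1.663 -3.23 1.056
vertex 1.056 -3.421 0.434
vertex 1.101 -2.6 0.774
endloop
endfacet
facet normal 0.011 0.417 0.909
outer loop
vertex 1.663 -3.23 1.056
vertex 1.101 -2.6 0.774
vertex 0.264 -3.739 1.306
endloop
endfacet
facet normal 0.649 0.260 -0.715
outer loop
vertex 1.101 -2.6 0.774
vertex 1.056 -3.421 0.434
vertex 0.494 -2.791 0.153
endloop
endfacet
facet normal -0.630 0.657 0.414
outer loop
vertex 1.101 -2.6 0.774
vertex 0.494 -2.791 0.153
vertex 0.264 -3.739 1.306
endloop
endfacet
facet normal 0.649 0.261 -0.714
outer loop
vertex 0.494 -2.791 0.153
vertex 1.056 -3.421 0.434
vertex 0.449 -3.613 -0.188
endloop
endfacet
facet normal -0.988 0.101 -0.114
outer loop
vertex 0.494 -2.791 0.153
vertex 0.449 -3.613 -0.188
vertex 0.264 -3.739 1.306
endloop
endfacet
facet normal 0.650 0.260 -0.714
outer loop
vertex 0.449 -3.613 -0.188
vertex 1.056 -3.421 0.434
vertex 1.011 -4.242 0.094
endloop
endfacet
facet normal -0.704 -0.695 -0.146
outer loop
vertex 0.449 -3.613 -0.188
vertex 1.011 -4.242 0.094
vertex 0.264 -3.739 1.306
endloop
endfacet
facet normal 0.650 0.260 -0.714
outer loop
vertex 1.011 -4.242 0.094
vertex 1.056 -3.421 0.434
vertex 1.618 -4.051 0.716
endloop
endfacet
facet normal -0.063 -0.935 0.349
outer loop
vertex 1.011 -4.242 0.094
vertex 1.618 -4.051 0.716
vertex 0.264 -3.739 1.306
endloop
endfacet

endsolid


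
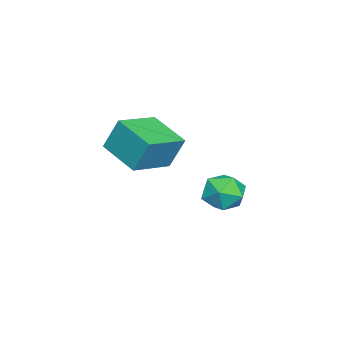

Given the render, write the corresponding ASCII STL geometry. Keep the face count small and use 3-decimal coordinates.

solid 
facet normal -0.493 -0.810 0.318
outer loop
vertex 2.73 0.84 4.245
vertex 0.905 1.76 3.76
vertex 2.809 0.188 2.709
endloop
endfacet
facet normal 0.869 -0.438 0.231
outer loop
vertex 3.815 1.84 2.06
vertex 2.73 0.84 4.245
vertex 2.809 0.188 2.709
endloop
endfacet
facet normal -0.493 -0.810 0.318
outer loop
vertex 2.809 0.188 2.709
vertex 0.905 1.76 3.76
vertex 0.985 1.108 2.225
endloop
endfacet
facet normal 0.047 -0.390 -0.920
outer loop
vertex 0.985 1.108 2.225
vertex 3.815 1.84 2.06
vertex 2.809 0.188 2.709
endloop
endfacet
facet normal -0.048 0.390 0.919
outer loop
vertex 2.73 0.84 4.245
vertex 1.911 3.412 3.111
vertex 0.905 1.76 3.76
endloop
endfacet
facet normal 0.869 -0.438 0.231
outer loop
vertex 3.735 2.492 3.595
vertex 2.73 0.84 4.245
vertex 3.815 1.84 2.06
endloop
endfacet
facet normal -0.047 0.390 0.919
outer loop
vertex 3.735 2.492 3.595
vertex 1.911 3.412 3.111
vertex 2.73 0.84 4.245
endloop
endfacet
facet normal -0.869 0.438 -0.231
outer loop
vertex 0.905 1.76 3.76
vertex 1.911 3.412 3.111
vertex 0.985 1.108 2.225
endloop
endfacet
facet normal 0.047 -0.391 -0.919
outer loop
vertex 1.99 2.76 1.575
vertex 3.815 1.84 2.06
vertex 0.985 1.108 2.225
endloop
endfacet
facet normal -0.869 0.438 -0.231
outer loop
vertex 0.985 1.108 2.225
vertex 1.911 3.412 3.111
vertex 1.99 2.76 1.575
endloop
endfacet
facet normal 0.493 0.810 -0.318
outer loop
vertex 1.99 2.76 1.575
vertex 3.735 2.492 3.595
vertex 3.815 1.84 2.06
endloop
endfacet
facet normal 0.493 0.810 -0.318
outer loop
vertex 1.911 3.412 3.111
vertex 3.735 2.492 3.595
vertex 1.99 2.76 1.575
endloop
endfacet
facet normal -0.717 0.540 -0.441
outer loop
vertex -2.141 4.587 -2.607
vertex -2.911 3.837 -2.274
vertex -2.656 4.713 -1.615
endloop
endfacet
facet normal -0.184 0.959 -0.217
outer loop
vertex -2.141 4.587 -2.607
vertex -2.656 4.713 -1.615
vertex -1.551 4.905 -1.703
endloop
endfacet
facet normal 0.418 0.737 -0.532
outer loop
vertex -2.141 4.587 -2.607
vertex -1.551 4.905 -1.703
vertex -1.123 4.148 -2.416
endloop
endfacet
facet normal 0.256 0.181 -0.949
outer loop
vertex -2.141 4.587 -2.607
vertex -1.123 4.148 -2.416
vertex -1.963 3.488 -2.769
endloop
endfacet
facet normal -0.445 0.060 -0.894
outer loop
vertex -2.141 4.587 -2.607
vertex -1.963 3.488 -2.769
vertex -2.911 3.837 -2.274
endloop
endfacet
facet normal -0.112 0.867 0.486
outer loop
vertex -1.551 4.905 -1.703
vertex -2.656 4.713 -1.615
vertex -1.957 4.352 -0.811
endloop
endfacet
facet normal -0.974 0.190 0.125
outer loop
vertex -2.656 4.713 -1.615
vertex -2.911 3.837 -2.274
vertex -2.797 3.692 -1.164
endloop
endfacet
facet normal -0.534 -0.588 -0.608
outer loop
vertex -2.911 3.837 -2.274
vertex -1.963 3.488 -2.769
vertex -2.369 2.935 -1.877
endloop
endfacet
facet normal 0.600 -0.391 -0.698
outer loop
vertex -1.963 3.488 -2.769
vertex -1.123 4.148 -2.416
vertex -1.264 3.127 -1.965
endloop
endfacet
facet normal 0.861 0.508 -0.022
outer loop
vertex -1.123 4.148 -2.416
vertex -1.551 4.905 -1.703
vertex -1.009 4.003 -1.306
endloop
endfacet
facet normal -0.256 -0.181 0.949
outer loop
vertex -1.779 3.253 -0.973
vertex -1.957 4.352 -0.811
vertex -2.797 3.692 -1.164
endloop
endfacet
facet normal -0.418 -0.737 0.532
outer loop
vertex -1.779 3.253 -0.973
vertex -2.797 3.692 -1.164
vertex -2.369 2.935 -1.877
endloop
endfacet
facet normal 0.184 -0.959 0.217
outer loop
vertex -1.779 3.253 -0.973
vertex -2.369 2.935 -1.877
vertex -1.264 3.127 -1.965
endloop
endfacet
facet normal 0.717 -0.540 0.441
outer loop
vertex -1.779 3.253 -0.973
vertex -1.264 3.127 -1.965
vertex -1.009 4.003 -1.306
endloop
endfacet
facet normal 0.445 -0.060 0.894
outer loop
vertex -1.779 3.253 -0.973
vertex -1.009 4.003 -1.306
vertex -1.957 4.352 -0.811
endloop
endfacet
facet normal -0.600 0.391 0.698
outer loop
vertex -2.797 3.692 -1.164
vertex -1.957 4.352 -0.811
vertex -2.656 4.713 -1.615
endloop
endfacet
facet normal -0.861 -0.508 0.022
outer loop
vertex -2.369 2.935 -1.877
vertex -2.797 3.692 -1.164
vertex -2.911 3.837 -2.274
endloop
endfacet
facet normal 0.112 -0.867 -0.486
outer loop
vertex -1.264 3.127 -1.965
vertex -2.369 2.935 -1.877
vertex -1.963 3.488 -2.769
endloop
endfacet
facet normal 0.974 -0.190 -0.125
outer loop
vertex -1.009 4.003 -1.306
vertex -1.264 3.127 -1.965
vertex -1.123 4.148 -2.416
endloop
endfacet
facet normal 0.534 0.588 0.608
outer loop
vertex -1.957 4.352 -0.811
vertex -1.009 4.003 -1.306
vertex -1.551 4.905 -1.703
endloop
endfacet

endsolid


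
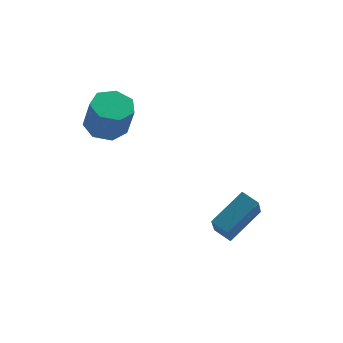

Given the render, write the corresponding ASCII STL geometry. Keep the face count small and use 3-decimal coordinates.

solid 
facet normal -0.069 0.322 -0.944
outer loop
vertex -1.843 1.198 0.668
vertex -2.592 1.849 0.945
vertex -1.575 2.011 0.926
endloop
endfacet
facet normal 0.952 -0.263 -0.159
outer loop
vertex -1.843 1.198 0.668
vertex -1.575 2.011 0.926
vertex -1.72 0.62 2.357
endloop
endfacet
facet normal 0.951 -0.264 -0.160
outer loop
vertex -1.72 0.62 2.357
vertex -1.575 2.011 0.926
vertex -1.451 1.432 2.616
endloop
endfacet
facet normal 0.069 -0.324 0.944
outer loop
vertex -1.72 0.62 2.357
vertex -1.451 1.432 2.616
vertex -2.468 1.271 2.635
endloop
endfacet
facet normal -0.069 0.324 -0.944
outer loop
vertex -1.575 2.011 0.926
vertex -2.592 1.849 0.945
vertex -2.072 2.701 1.199
endloop
endfacet
facet normal 0.828 0.546 0.126
outer loop
vertex -1.575 2.011 0.926
vertex -2.072 2.701 1.199
vertex -1.451 1.432 2.616
endloop
endfacet
facet normal 0.828 0.546 0.126
outer loop
vertex -1.451 1.432 2.616
vertex -2.072 2.701 1.199
vertex -1.948 2.123 2.889
endloop
endfacet
facet normal 0.069 -0.323 0.944
outer loop
vertex -1.451 1.432 2.616
vertex -1.948 2.123 2.889
vertex -2.468 1.271 2.635
endloop
endfacet
facet normal -0.069 0.323 -0.944
outer loop
vertex -2.072 2.701 1.199
vertex -2.592 1.849 0.945
vertex -2.96 2.751 1.281
endloop
endfacet
facet normal 0.082 0.945 0.317
outer loop
vertex -2.072 2.701 1.199
vertex -2.96 2.751 1.281
vertex -1.948 2.123 2.889
endloop
endfacet
facet normal 0.081 0.945 0.318
outer loop
vertex -1.948 2.123 2.889
vertex -2.96 2.751 1.281
vertex -2.837 2.172 2.97
endloop
endfacet
facet normal 0.068 -0.323 0.944
outer loop
vertex -1.948 2.123 2.889
vertex -2.837 2.172 2.97
vertex -2.468 1.271 2.635
endloop
endfacet
facet normal -0.069 0.323 -0.944
outer loop
vertex -2.96 2.751 1.281
vertex -2.592 1.849 0.945
vertex -3.571 2.121 1.11
endloop
endfacet
facet normal -0.727 0.632 0.269
outer loop
vertex -2.96 2.751 1.281
vertex -3.571 2.121 1.11
vertex -2.837 2.172 2.97
endloop
endfacet
facet normal -0.727 0.632 0.269
outer loop
vertex -2.837 2.172 2.97
vertex -3.571 2.121 1.11
vertex -3.448 1.542 2.799
endloop
endfacet
facet normal 0.069 -0.323 0.944
outer loop
vertex -2.837 2.172 2.97
vertex -3.448 1.542 2.799
vertex -2.468 1.271 2.635
endloop
endfacet
facet normal -0.069 0.323 -0.944
outer loop
vertex -3.571 2.121 1.11
vertex -2.592 1.849 0.945
vertex -3.445 1.287 0.815
endloop
endfacet
facet normal -0.988 -0.156 0.019
outer loop
vertex -3.571 2.121 1.11
vertex -3.445 1.287 0.815
vertex -3.448 1.542 2.799
endloop
endfacet
facet normal -0.987 -0.157 0.019
outer loop
vertex -3.448 1.542 2.799
vertex -3.445 1.287 0.815
vertex -3.321 0.708 2.504
endloop
endfacet
facet normal 0.069 -0.323 0.944
outer loop
vertex -3.448 1.542 2.799
vertex -3.321 0.708 2.504
vertex -2.468 1.271 2.635
endloop
endfacet
facet normal -0.069 0.323 -0.944
outer loop
vertex -3.445 1.287 0.815
vertex -2.592 1.849 0.945
vertex -2.676 0.876 0.618
endloop
endfacet
facet normal -0.505 -0.827 -0.246
outer loop
vertex -3.445 1.287 0.815
vertex -2.676 0.876 0.618
vertex -3.321 0.708 2.504
endloop
endfacet
facet normal -0.504 -0.828 -0.246
outer loop
vertex -3.321 0.708 2.504
vertex -2.676 0.876 0.618
vertex -2.552 0.298 2.307
endloop
endfacet
facet normal 0.069 -0.324 0.944
outer loop
vertex -3.321 0.708 2.504
vertex -2.552 0.298 2.307
vertex -2.468 1.271 2.635
endloop
endfacet
facet normal -0.068 0.323 -0.944
outer loop
vertex -2.676 0.876 0.618
vertex -2.592 1.849 0.945
vertex -1.843 1.198 0.668
endloop
endfacet
facet normal 0.358 -0.875 -0.326
outer loop
vertex -2.676 0.876 0.618
vertex -1.843 1.198 0.668
vertex -2.552 0.298 2.307
endloop
endfacet
facet normal 0.358 -0.875 -0.326
outer loop
vertex -2.552 0.298 2.307
vertex -1.843 1.198 0.668
vertex -1.72 0.62 2.357
endloop
endfacet
facet normal 0.069 -0.324 0.944
outer loop
vertex -2.552 0.298 2.307
vertex -1.72 0.62 2.357
vertex -2.468 1.271 2.635
endloop
endfacet
facet normal -0.323 -0.514 0.794
outer loop
vertex 2.193 -3.839 -1.769
vertex 1.766 -3.077 -1.449
vertex 0.472 -4.367 -2.81
endloop
endfacet
facet normal 0.459 -0.819 -0.344
outer loop
vertex 1.114 -3.343 -4.391
vertex 2.193 -3.839 -1.769
vertex 0.472 -4.367 -2.81
endloop
endfacet
facet normal -0.322 -0.515 0.794
outer loop
vertex 0.472 -4.367 -2.81
vertex 1.766 -3.077 -1.449
vertex 0.045 -3.606 -2.49
endloop
endfacet
facet normal -0.828 -0.254 -0.501
outer loop
vertex 0.045 -3.606 -2.49
vertex 1.114 -3.343 -4.391
vertex 0.472 -4.367 -2.81
endloop
endfacet
facet normal 0.828 0.254 0.500
outer loop
vertex 2.193 -3.839 -1.769
vertex 2.408 -2.053 -3.03
vertex 1.766 -3.077 -1.449
endloop
endfacet
facet normal 0.460 -0.819 -0.344
outer loop
vertex 2.835 -2.814 -3.35
vertex 2.193 -3.839 -1.769
vertex 1.114 -3.343 -4.391
endloop
endfacet
facet normal 0.828 0.254 0.501
outer loop
vertex 2.835 -2.814 -3.35
vertex 2.408 -2.053 -3.03
vertex 2.193 -3.839 -1.769
endloop
endfacet
facet normal -0.460 0.819 0.344
outer loop
vertex 1.766 -3.077 -1.449
vertex 2.408 -2.053 -3.03
vertex 0.045 -3.606 -2.49
endloop
endfacet
facet normal -0.828 -0.254 -0.501
outer loop
vertex 0.687 -2.581 -4.071
vertex 1.114 -3.343 -4.391
vertex 0.045 -3.606 -2.49
endloop
endfacet
facet normal -0.459 0.819 0.344
outer loop
vertex 0.045 -3.606 -2.49
vertex 2.408 -2.053 -3.03
vertex 0.687 -2.581 -4.071
endloop
endfacet
facet normal 0.323 0.514 -0.795
outer loop
vertex 0.687 -2.581 -4.071
vertex 2.835 -2.814 -3.35
vertex 1.114 -3.343 -4.391
endloop
endfacet
facet normal 0.322 0.515 -0.794
outer loop
vertex 2.408 -2.053 -3.03
vertex 2.835 -2.814 -3.35
vertex 0.687 -2.581 -4.071
endloop
endfacet

endsolid


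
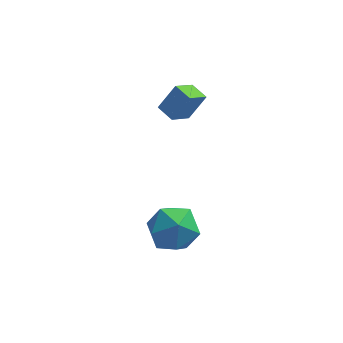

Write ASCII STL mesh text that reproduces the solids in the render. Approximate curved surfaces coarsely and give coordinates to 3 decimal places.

solid 
facet normal -0.657 0.662 0.361
outer loop
vertex -1.586 -3.633 -1.08
vertex -1.054 -3.677 -0.031
vertex -0.704 -2.892 -0.835
endloop
endfacet
facet normal -0.549 0.765 -0.337
outer loop
vertex -1.586 -3.633 -1.08
vertex -0.704 -2.892 -0.835
vertex -0.766 -3.403 -1.894
endloop
endfacet
facet normal -0.718 0.161 -0.677
outer loop
vertex -1.586 -3.633 -1.08
vertex -0.766 -3.403 -1.894
vertex -1.155 -4.505 -1.744
endloop
endfacet
facet normal -0.930 -0.316 -0.189
outer loop
vertex -1.586 -3.633 -1.08
vertex -1.155 -4.505 -1.744
vertex -1.332 -4.674 -0.592
endloop
endfacet
facet normal -0.892 -0.006 0.452
outer loop
vertex -1.586 -3.633 -1.08
vertex -1.332 -4.674 -0.592
vertex -1.054 -3.677 -0.031
endloop
endfacet
facet normal 0.147 0.887 -0.437
outer loop
vertex -0.766 -3.403 -1.894
vertex -0.704 -2.892 -0.835
vertex 0.272 -3.306 -1.348
endloop
endfacet
facet normal -0.027 0.721 0.692
outer loop
vertex -0.704 -2.892 -0.835
vertex -1.054 -3.677 -0.031
vertex 0.095 -3.475 -0.196
endloop
endfacet
facet normal -0.408 -0.359 0.840
outer loop
vertex -1.054 -3.677 -0.031
vertex -1.332 -4.674 -0.592
vertex -0.294 -4.577 -0.046
endloop
endfacet
facet normal -0.469 -0.861 -0.198
outer loop
vertex -1.332 -4.674 -0.592
vertex -1.155 -4.505 -1.744
vertex -0.356 -5.088 -1.105
endloop
endfacet
facet normal -0.126 -0.090 -0.988
outer loop
vertex -1.155 -4.505 -1.744
vertex -0.766 -3.403 -1.894
vertex -0.006 -4.303 -1.909
endloop
endfacet
facet normal 0.930 0.316 0.189
outer loop
vertex 0.526 -4.347 -0.86
vertex 0.272 -3.306 -1.348
vertex 0.095 -3.475 -0.196
endloop
endfacet
facet normal 0.718 -0.161 0.677
outer loop
vertex 0.526 -4.347 -0.86
vertex 0.095 -3.475 -0.196
vertex -0.294 -4.577 -0.046
endloop
endfacet
facet normal 0.549 -0.765 0.337
outer loop
vertex 0.526 -4.347 -0.86
vertex -0.294 -4.577 -0.046
vertex -0.356 -5.088 -1.105
endloop
endfacet
facet normal 0.657 -0.662 -0.361
outer loop
vertex 0.526 -4.347 -0.86
vertex -0.356 -5.088 -1.105
vertex -0.006 -4.303 -1.909
endloop
endfacet
facet normal 0.892 0.006 -0.452
outer loop
vertex 0.526 -4.347 -0.86
vertex -0.006 -4.303 -1.909
vertex 0.272 -3.306 -1.348
endloop
endfacet
facet normal 0.469 0.861 0.198
outer loop
vertex 0.095 -3.475 -0.196
vertex 0.272 -3.306 -1.348
vertex -0.704 -2.892 -0.835
endloop
endfacet
facet normal 0.126 0.090 0.988
outer loop
vertex -0.294 -4.577 -0.046
vertex 0.095 -3.475 -0.196
vertex -1.054 -3.677 -0.031
endloop
endfacet
facet normal -0.147 -0.887 0.437
outer loop
vertex -0.356 -5.088 -1.105
vertex -0.294 -4.577 -0.046
vertex -1.332 -4.674 -0.592
endloop
endfacet
facet normal 0.027 -0.721 -0.692
outer loop
vertex -0.006 -4.303 -1.909
vertex -0.356 -5.088 -1.105
vertex -1.155 -4.505 -1.744
endloop
endfacet
facet normal 0.408 0.359 -0.840
outer loop
vertex 0.272 -3.306 -1.348
vertex -0.006 -4.303 -1.909
vertex -0.766 -3.403 -1.894
endloop
endfacet
facet normal -0.523 -0.652 0.549
outer loop
vertex -0.058 -0.981 4.434
vertex -0.636 -0.38 4.597
vertex -0.726 -1.336 3.376
endloop
endfacet
facet normal 0.680 -0.707 -0.192
outer loop
vertex -0.104 -0.56 2.723
vertex -0.058 -0.981 4.434
vertex -0.726 -1.336 3.376
endloop
endfacet
facet normal -0.523 -0.652 0.549
outer loop
vertex -0.726 -1.336 3.376
vertex -0.636 -0.38 4.597
vertex -1.304 -0.735 3.539
endloop
endfacet
facet normal -0.513 -0.273 -0.814
outer loop
vertex -1.304 -0.735 3.539
vertex -0.104 -0.56 2.723
vertex -0.726 -1.336 3.376
endloop
endfacet
facet normal 0.513 0.273 0.814
outer loop
vertex -0.058 -0.981 4.434
vertex -0.014 0.396 3.944
vertex -0.636 -0.38 4.597
endloop
endfacet
facet normal 0.680 -0.707 -0.192
outer loop
vertex 0.564 -0.205 3.781
vertex -0.058 -0.981 4.434
vertex -0.104 -0.56 2.723
endloop
endfacet
facet normal 0.513 0.273 0.814
outer loop
vertex 0.564 -0.205 3.781
vertex -0.014 0.396 3.944
vertex -0.058 -0.981 4.434
endloop
endfacet
facet normal -0.680 0.707 0.192
outer loop
vertex -0.636 -0.38 4.597
vertex -0.014 0.396 3.944
vertex -1.304 -0.735 3.539
endloop
endfacet
facet normal -0.513 -0.273 -0.814
outer loop
vertex -0.682 0.041 2.886
vertex -0.104 -0.56 2.723
vertex -1.304 -0.735 3.539
endloop
endfacet
facet normal -0.680 0.707 0.192
outer loop
vertex -1.304 -0.735 3.539
vertex -0.014 0.396 3.944
vertex -0.682 0.041 2.886
endloop
endfacet
facet normal 0.523 0.652 -0.549
outer loop
vertex -0.682 0.041 2.886
vertex 0.564 -0.205 3.781
vertex -0.104 -0.56 2.723
endloop
endfacet
facet normal 0.523 0.652 -0.549
outer loop
vertex -0.014 0.396 3.944
vertex 0.564 -0.205 3.781
vertex -0.682 0.041 2.886
endloop
endfacet

endsolid


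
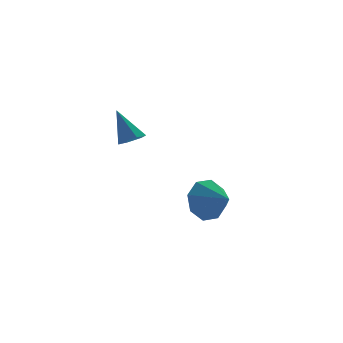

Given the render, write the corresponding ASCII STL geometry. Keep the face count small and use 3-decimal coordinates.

solid 
facet normal 0.211 -0.482 -0.851
outer loop
vertex -3.13 1.037 0.405
vertex -3.599 1.238 0.175
vertex -3.12 1.525 0.131
endloop
endfacet
facet normal 0.870 0.228 0.438
outer loop
vertex -3.13 1.037 0.405
vertex -3.12 1.525 0.131
vertex -3.921 1.982 1.485
endloop
endfacet
facet normal 0.211 -0.482 -0.851
outer loop
vertex -3.12 1.525 0.131
vertex -3.599 1.238 0.175
vertex -3.589 1.726 -0.099
endloop
endfacet
facet normal 0.418 0.907 -0.059
outer loop
vertex -3.12 1.525 0.131
vertex -3.589 1.726 -0.099
vertex -3.921 1.982 1.485
endloop
endfacet
facet normal 0.210 -0.482 -0.851
outer loop
vertex -3.589 1.726 -0.099
vertex -3.599 1.238 0.175
vertex -4.068 1.44 -0.055
endloop
endfacet
facet normal -0.514 0.823 -0.241
outer loop
vertex -3.589 1.726 -0.099
vertex -4.068 1.44 -0.055
vertex -3.921 1.982 1.485
endloop
endfacet
facet normal 0.209 -0.483 -0.850
outer loop
vertex -4.068 1.44 -0.055
vertex -3.599 1.238 0.175
vertex -4.078 0.952 0.22
endloop
endfacet
facet normal -0.995 0.062 0.073
outer loop
vertex -4.068 1.44 -0.055
vertex -4.078 0.952 0.22
vertex -3.921 1.982 1.485
endloop
endfacet
facet normal 0.209 -0.483 -0.850
outer loop
vertex -4.078 0.952 0.22
vertex -3.599 1.238 0.175
vertex -3.609 0.75 0.45
endloop
endfacet
facet normal -0.544 -0.616 0.569
outer loop
vertex -4.078 0.952 0.22
vertex -3.609 0.75 0.45
vertex -3.921 1.982 1.485
endloop
endfacet
facet normal 0.210 -0.483 -0.850
outer loop
vertex -3.609 0.75 0.45
vertex -3.599 1.238 0.175
vertex -3.13 1.037 0.405
endloop
endfacet
facet normal 0.390 -0.533 0.751
outer loop
vertex -3.609 0.75 0.45
vertex -3.13 1.037 0.405
vertex -3.921 1.982 1.485
endloop
endfacet
facet normal -0.347 0.889 -0.300
outer loop
vertex 0.361 2.941 -3.006
vertex -0.005 2.501 -3.886
vertex -0.393 2.674 -2.926
endloop
endfacet
facet normal 0.205 -0.299 0.932
outer loop
vertex 0.361 2.941 -3.006
vertex -0.393 2.674 -2.926
vertex 0.425 1.399 -3.514
endloop
endfacet
facet normal -0.347 0.888 -0.300
outer loop
vertex -0.393 2.674 -2.926
vertex -0.005 2.501 -3.886
vertex -0.919 2.305 -3.409
endloop
endfacet
facet normal -0.315 -0.557 0.769
outer loop
vertex -0.393 2.674 -2.926
vertex -0.919 2.305 -3.409
vertex 0.425 1.399 -3.514
endloop
endfacet
facet normal -0.347 0.888 -0.300
outer loop
vertex -0.919 2.305 -3.409
vertex -0.005 2.501 -3.886
vertex -0.91 2.051 -4.171
endloop
endfacet
facet normal -0.525 -0.809 0.264
outer loop
vertex -0.919 2.305 -3.409
vertex -0.91 2.051 -4.171
vertex 0.425 1.399 -3.514
endloop
endfacet
facet normal -0.347 0.888 -0.301
outer loop
vertex -0.91 2.051 -4.171
vertex -0.005 2.501 -3.886
vertex -0.371 2.06 -4.766
endloop
endfacet
facet normal -0.302 -0.909 -0.288
outer loop
vertex -0.91 2.051 -4.171
vertex -0.371 2.06 -4.766
vertex 0.425 1.399 -3.514
endloop
endfacet
facet normal -0.347 0.888 -0.301
outer loop
vertex -0.371 2.06 -4.766
vertex -0.005 2.501 -3.886
vertex 0.383 2.327 -4.847
endloop
endfacet
facet normal 0.222 -0.797 -0.562
outer loop
vertex -0.371 2.06 -4.766
vertex 0.383 2.327 -4.847
vertex 0.425 1.399 -3.514
endloop
endfacet
facet normal -0.347 0.888 -0.301
outer loop
vertex 0.383 2.327 -4.847
vertex -0.005 2.501 -3.886
vertex 0.909 2.696 -4.364
endloop
endfacet
facet normal 0.743 -0.538 -0.398
outer loop
vertex 0.383 2.327 -4.847
vertex 0.909 2.696 -4.364
vertex 0.425 1.399 -3.514
endloop
endfacet
facet normal -0.347 0.888 -0.301
outer loop
vertex 0.909 2.696 -4.364
vertex -0.005 2.501 -3.886
vertex 0.9 2.951 -3.602
endloop
endfacet
facet normal 0.952 -0.285 0.107
outer loop
vertex 0.909 2.696 -4.364
vertex 0.9 2.951 -3.602
vertex 0.425 1.399 -3.514
endloop
endfacet
facet normal -0.348 0.888 -0.300
outer loop
vertex 0.9 2.951 -3.602
vertex -0.005 2.501 -3.886
vertex 0.361 2.941 -3.006
endloop
endfacet
facet normal 0.730 -0.186 0.657
outer loop
vertex 0.9 2.951 -3.602
vertex 0.361 2.941 -3.006
vertex 0.425 1.399 -3.514
endloop
endfacet

endsolid


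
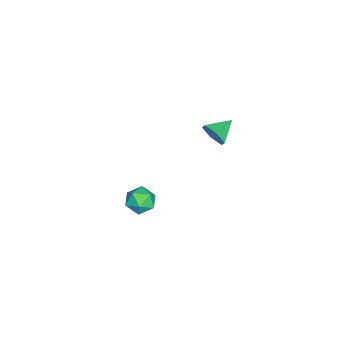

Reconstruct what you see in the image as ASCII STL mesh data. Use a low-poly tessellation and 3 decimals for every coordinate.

solid 
facet normal -0.167 0.058 0.984
outer loop
vertex -3.861 -2.693 -2.013
vertex -4.388 -3.14 -2.076
vertex -3.746 -3.375 -1.953
endloop
endfacet
facet normal 0.522 0.162 0.837
outer loop
vertex -3.861 -2.693 -2.013
vertex -3.746 -3.375 -1.953
vertex -3.301 -2.978 -2.307
endloop
endfacet
facet normal 0.573 0.719 0.394
outer loop
vertex -3.861 -2.693 -2.013
vertex -3.301 -2.978 -2.307
vertex -3.667 -2.498 -2.65
endloop
endfacet
facet normal -0.086 0.960 0.268
outer loop
vertex -3.861 -2.693 -2.013
vertex -3.667 -2.498 -2.65
vertex -4.338 -2.598 -2.507
endloop
endfacet
facet normal -0.544 0.552 0.632
outer loop
vertex -3.861 -2.693 -2.013
vertex -4.338 -2.598 -2.507
vertex -4.388 -3.14 -2.076
endloop
endfacet
facet normal 0.764 -0.416 0.493
outer loop
vertex -3.301 -2.978 -2.307
vertex -3.746 -3.375 -1.953
vertex -3.482 -3.602 -2.553
endloop
endfacet
facet normal -0.353 -0.583 0.732
outer loop
vertex -3.746 -3.375 -1.953
vertex -4.388 -3.14 -2.076
vertex -4.153 -3.702 -2.41
endloop
endfacet
facet normal -0.963 0.216 0.160
outer loop
vertex -4.388 -3.14 -2.076
vertex -4.338 -2.598 -2.507
vertex -4.519 -3.222 -2.753
endloop
endfacet
facet normal -0.222 0.876 -0.429
outer loop
vertex -4.338 -2.598 -2.507
vertex -3.667 -2.498 -2.65
vertex -4.074 -2.825 -3.107
endloop
endfacet
facet normal 0.845 0.486 -0.222
outer loop
vertex -3.667 -2.498 -2.65
vertex -3.301 -2.978 -2.307
vertex -3.432 -3.06 -2.984
endloop
endfacet
facet normal 0.086 -0.960 -0.268
outer loop
vertex -3.959 -3.507 -3.047
vertex -3.482 -3.602 -2.553
vertex -4.153 -3.702 -2.41
endloop
endfacet
facet normal -0.573 -0.719 -0.394
outer loop
vertex -3.959 -3.507 -3.047
vertex -4.153 -3.702 -2.41
vertex -4.519 -3.222 -2.753
endloop
endfacet
facet normal -0.522 -0.162 -0.837
outer loop
vertex -3.959 -3.507 -3.047
vertex -4.519 -3.222 -2.753
vertex -4.074 -2.825 -3.107
endloop
endfacet
facet normal 0.167 -0.058 -0.984
outer loop
vertex -3.959 -3.507 -3.047
vertex -4.074 -2.825 -3.107
vertex -3.432 -3.06 -2.984
endloop
endfacet
facet normal 0.544 -0.552 -0.632
outer loop
vertex -3.959 -3.507 -3.047
vertex -3.432 -3.06 -2.984
vertex -3.482 -3.602 -2.553
endloop
endfacet
facet normal 0.222 -0.876 0.429
outer loop
vertex -4.153 -3.702 -2.41
vertex -3.482 -3.602 -2.553
vertex -3.746 -3.375 -1.953
endloop
endfacet
facet normal -0.845 -0.486 0.222
outer loop
vertex -4.519 -3.222 -2.753
vertex -4.153 -3.702 -2.41
vertex -4.388 -3.14 -2.076
endloop
endfacet
facet normal -0.764 0.416 -0.493
outer loop
vertex -4.074 -2.825 -3.107
vertex -4.519 -3.222 -2.753
vertex -4.338 -2.598 -2.507
endloop
endfacet
facet normal 0.353 0.583 -0.732
outer loop
vertex -3.432 -3.06 -2.984
vertex -4.074 -2.825 -3.107
vertex -3.667 -2.498 -2.65
endloop
endfacet
facet normal 0.963 -0.216 -0.160
outer loop
vertex -3.482 -3.602 -2.553
vertex -3.432 -3.06 -2.984
vertex -3.301 -2.978 -2.307
endloop
endfacet
facet normal 0.762 -0.554 -0.337
outer loop
vertex -3.047 0.078 3.337
vertex -3.389 -0.097 2.851
vertex -3.036 0.411 2.814
endloop
endfacet
facet normal 0.212 0.822 0.528
outer loop
vertex -3.047 0.078 3.337
vertex -3.036 0.411 2.814
vertex -4.151 0.457 3.189
endloop
endfacet
facet normal 0.761 -0.554 -0.338
outer loop
vertex -3.036 0.411 2.814
vertex -3.389 -0.097 2.851
vertex -3.379 0.236 2.328
endloop
endfacet
facet normal -0.061 0.952 -0.299
outer loop
vertex -3.036 0.411 2.814
vertex -3.379 0.236 2.328
vertex -4.151 0.457 3.189
endloop
endfacet
facet normal 0.761 -0.554 -0.338
outer loop
vertex -3.379 0.236 2.328
vertex -3.389 -0.097 2.851
vertex -3.732 -0.272 2.365
endloop
endfacet
facet normal -0.633 0.391 -0.668
outer loop
vertex -3.379 0.236 2.328
vertex -3.732 -0.272 2.365
vertex -4.151 0.457 3.189
endloop
endfacet
facet normal 0.761 -0.555 -0.337
outer loop
vertex -3.732 -0.272 2.365
vertex -3.389 -0.097 2.851
vertex -3.743 -0.605 2.888
endloop
endfacet
facet normal -0.931 -0.298 -0.210
outer loop
vertex -3.732 -0.272 2.365
vertex -3.743 -0.605 2.888
vertex -4.151 0.457 3.189
endloop
endfacet
facet normal 0.761 -0.555 -0.337
outer loop
vertex -3.743 -0.605 2.888
vertex -3.389 -0.097 2.851
vertex -3.4 -0.43 3.374
endloop
endfacet
facet normal -0.658 -0.428 0.619
outer loop
vertex -3.743 -0.605 2.888
vertex -3.4 -0.43 3.374
vertex -4.151 0.457 3.189
endloop
endfacet
facet normal 0.762 -0.554 -0.337
outer loop
vertex -3.4 -0.43 3.374
vertex -3.389 -0.097 2.851
vertex -3.047 0.078 3.337
endloop
endfacet
facet normal -0.087 0.132 0.987
outer loop
vertex -3.4 -0.43 3.374
vertex -3.047 0.078 3.337
vertex -4.151 0.457 3.189
endloop
endfacet

endsolid


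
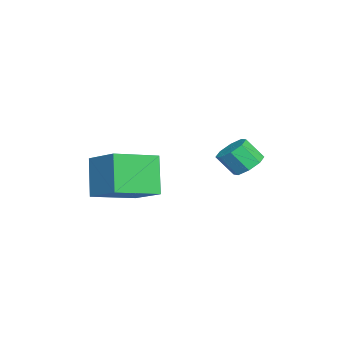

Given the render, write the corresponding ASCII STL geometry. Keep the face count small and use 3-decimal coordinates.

solid 
facet normal -0.505 -0.096 0.858
outer loop
vertex 1.725 -0.983 1.111
vertex 2.707 0.015 1.8
vertex 0.65 0.406 0.633
endloop
endfacet
facet normal -0.630 -0.639 -0.441
outer loop
vertex 1.493 0.565 -0.8
vertex 1.725 -0.983 1.111
vertex 0.65 0.406 0.633
endloop
endfacet
facet normal -0.505 -0.096 0.858
outer loop
vertex 0.65 0.406 0.633
vertex 2.707 0.015 1.8
vertex 1.632 1.403 1.322
endloop
endfacet
facet normal -0.590 0.763 -0.263
outer loop
vertex 1.632 1.403 1.322
vertex 1.493 0.565 -0.8
vertex 0.65 0.406 0.633
endloop
endfacet
facet normal 0.591 -0.763 0.263
outer loop
vertex 1.725 -0.983 1.111
vertex 3.55 0.174 0.367
vertex 2.707 0.015 1.8
endloop
endfacet
facet normal -0.629 -0.639 -0.442
outer loop
vertex 2.568 -0.823 -0.322
vertex 1.725 -0.983 1.111
vertex 1.493 0.565 -0.8
endloop
endfacet
facet normal 0.591 -0.763 0.262
outer loop
vertex 2.568 -0.823 -0.322
vertex 3.55 0.174 0.367
vertex 1.725 -0.983 1.111
endloop
endfacet
facet normal 0.630 0.640 0.441
outer loop
vertex 2.707 0.015 1.8
vertex 3.55 0.174 0.367
vertex 1.632 1.403 1.322
endloop
endfacet
facet normal -0.591 0.763 -0.263
outer loop
vertex 2.475 1.563 -0.111
vertex 1.493 0.565 -0.8
vertex 1.632 1.403 1.322
endloop
endfacet
facet normal 0.630 0.639 0.442
outer loop
vertex 1.632 1.403 1.322
vertex 3.55 0.174 0.367
vertex 2.475 1.563 -0.111
endloop
endfacet
facet normal 0.505 0.096 -0.858
outer loop
vertex 2.475 1.563 -0.111
vertex 2.568 -0.823 -0.322
vertex 1.493 0.565 -0.8
endloop
endfacet
facet normal 0.505 0.096 -0.858
outer loop
vertex 3.55 0.174 0.367
vertex 2.568 -0.823 -0.322
vertex 2.475 1.563 -0.111
endloop
endfacet
facet normal 0.022 0.625 -0.780
outer loop
vertex -0.658 4.642 0.19
vertex -1.069 4.225 -0.156
vertex -1.161 4.752 0.264
endloop
endfacet
facet normal 0.254 0.751 0.609
outer loop
vertex -0.658 4.642 0.19
vertex -1.161 4.752 0.264
vertex -0.68 3.992 1.001
endloop
endfacet
facet normal 0.255 0.751 0.608
outer loop
vertex -0.68 3.992 1.001
vertex -1.161 4.752 0.264
vertex -1.183 4.102 1.076
endloop
endfacet
facet normal -0.020 -0.625 0.780
outer loop
vertex -0.68 3.992 1.001
vertex -1.183 4.102 1.076
vertex -1.091 3.575 0.656
endloop
endfacet
facet normal 0.020 0.625 -0.780
outer loop
vertex -1.161 4.752 0.264
vertex -1.069 4.225 -0.156
vertex -1.61 4.553 0.093
endloop
endfacet
facet normal -0.504 0.681 0.531
outer loop
vertex -1.161 4.752 0.264
vertex -1.61 4.553 0.093
vertex -1.183 4.102 1.076
endloop
endfacet
facet normal -0.505 0.680 0.531
outer loop
vertex -1.183 4.102 1.076
vertex -1.61 4.553 0.093
vertex -1.632 3.903 0.904
endloop
endfacet
facet normal -0.022 -0.625 0.780
outer loop
vertex -1.183 4.102 1.076
vertex -1.632 3.903 0.904
vertex -1.091 3.575 0.656
endloop
endfacet
facet normal 0.021 0.626 -0.779
outer loop
vertex -1.61 4.553 0.093
vertex -1.069 4.225 -0.156
vertex -1.743 4.163 -0.224
endloop
endfacet
facet normal -0.966 0.212 0.144
outer loop
vertex -1.61 4.553 0.093
vertex -1.743 4.163 -0.224
vertex -1.632 3.903 0.904
endloop
endfacet
facet normal -0.967 0.212 0.144
outer loop
vertex -1.632 3.903 0.904
vertex -1.743 4.163 -0.224
vertex -1.765 3.512 0.587
endloop
endfacet
facet normal -0.021 -0.625 0.780
outer loop
vertex -1.632 3.903 0.904
vertex -1.765 3.512 0.587
vertex -1.091 3.575 0.656
endloop
endfacet
facet normal 0.021 0.625 -0.781
outer loop
vertex -1.743 4.163 -0.224
vertex -1.069 4.225 -0.156
vertex -1.48 3.808 -0.501
endloop
endfacet
facet normal -0.863 -0.382 -0.330
outer loop
vertex -1.743 4.163 -0.224
vertex -1.48 3.808 -0.501
vertex -1.765 3.512 0.587
endloop
endfacet
facet normal -0.863 -0.383 -0.330
outer loop
vertex -1.765 3.512 0.587
vertex -1.48 3.808 -0.501
vertex -1.502 3.158 0.31
endloop
endfacet
facet normal -0.021 -0.626 0.780
outer loop
vertex -1.765 3.512 0.587
vertex -1.502 3.158 0.31
vertex -1.091 3.575 0.656
endloop
endfacet
facet normal 0.020 0.625 -0.780
outer loop
vertex -1.48 3.808 -0.501
vertex -1.069 4.225 -0.156
vertex -0.977 3.698 -0.576
endloop
endfacet
facet normal -0.255 -0.751 -0.609
outer loop
vertex -1.48 3.808 -0.501
vertex -0.977 3.698 -0.576
vertex -1.502 3.158 0.31
endloop
endfacet
facet normal -0.254 -0.752 -0.609
outer loop
vertex -1.502 3.158 0.31
vertex -0.977 3.698 -0.576
vertex -0.999 3.048 0.236
endloop
endfacet
facet normal -0.022 -0.625 0.780
outer loop
vertex -1.502 3.158 0.31
vertex -0.999 3.048 0.236
vertex -1.091 3.575 0.656
endloop
endfacet
facet normal 0.022 0.625 -0.780
outer loop
vertex -0.977 3.698 -0.576
vertex -1.069 4.225 -0.156
vertex -0.528 3.897 -0.404
endloop
endfacet
facet normal 0.505 -0.680 -0.531
outer loop
vertex -0.977 3.698 -0.576
vertex -0.528 3.897 -0.404
vertex -0.999 3.048 0.236
endloop
endfacet
facet normal 0.504 -0.681 -0.532
outer loop
vertex -0.999 3.048 0.236
vertex -0.528 3.897 -0.404
vertex -0.55 3.247 0.407
endloop
endfacet
facet normal -0.020 -0.625 0.780
outer loop
vertex -0.999 3.048 0.236
vertex -0.55 3.247 0.407
vertex -1.091 3.575 0.656
endloop
endfacet
facet normal 0.021 0.625 -0.780
outer loop
vertex -0.528 3.897 -0.404
vertex -1.069 4.225 -0.156
vertex -0.395 4.288 -0.087
endloop
endfacet
facet normal 0.967 -0.212 -0.144
outer loop
vertex -0.528 3.897 -0.404
vertex -0.395 4.288 -0.087
vertex -0.55 3.247 0.407
endloop
endfacet
facet normal 0.966 -0.212 -0.144
outer loop
vertex -0.55 3.247 0.407
vertex -0.395 4.288 -0.087
vertex -0.417 3.637 0.724
endloop
endfacet
facet normal -0.021 -0.626 0.779
outer loop
vertex -0.55 3.247 0.407
vertex -0.417 3.637 0.724
vertex -1.091 3.575 0.656
endloop
endfacet
facet normal 0.021 0.626 -0.780
outer loop
vertex -0.395 4.288 -0.087
vertex -1.069 4.225 -0.156
vertex -0.658 4.642 0.19
endloop
endfacet
facet normal 0.863 0.382 0.330
outer loop
vertex -0.395 4.288 -0.087
vertex -0.658 4.642 0.19
vertex -0.417 3.637 0.724
endloop
endfacet
facet normal 0.863 0.382 0.330
outer loop
vertex -0.417 3.637 0.724
vertex -0.658 4.642 0.19
vertex -0.68 3.992 1.001
endloop
endfacet
facet normal -0.021 -0.625 0.781
outer loop
vertex -0.417 3.637 0.724
vertex -0.68 3.992 1.001
vertex -1.091 3.575 0.656
endloop
endfacet

endsolid
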